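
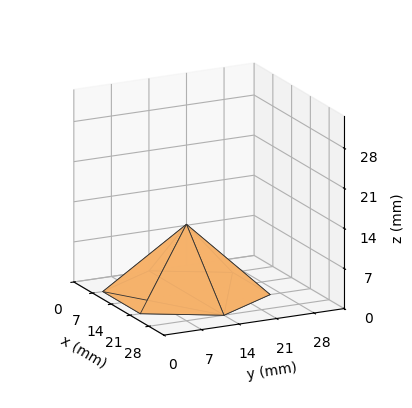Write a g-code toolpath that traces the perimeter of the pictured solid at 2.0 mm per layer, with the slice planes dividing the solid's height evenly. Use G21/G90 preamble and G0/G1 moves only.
Reading the render: the shape is a regular 6-sided pyramid, base circumscribed radius ≈ 14 mm, apex at z ≈ 12 mm (dimensions read to the nearest mm from the axis ticks). For the g-code, the solid's height is divided into equal slices at the stated Δz and each level perimeter traced with G1 moves after a G0 lift.

; perimeter-only toolpath
G21 ; units = mm
G90 ; absolute positioning
G28 ; home
; layer 1
G0 Z2.0
G0 X25.7 Y14.0
G1 X19.8 Y24.1
G1 X8.2 Y24.1
G1 X2.3 Y14.0
G1 X8.2 Y3.9
G1 X19.8 Y3.9
G1 X25.7 Y14.0
; layer 2
G0 Z4.0
G0 X23.3 Y14.0
G1 X18.7 Y22.1
G1 X9.3 Y22.1
G1 X4.7 Y14.0
G1 X9.3 Y5.9
G1 X18.7 Y5.9
G1 X23.3 Y14.0
; layer 3
G0 Z6.0
G0 X21.0 Y14.0
G1 X17.5 Y20.1
G1 X10.5 Y20.1
G1 X7.0 Y14.0
G1 X10.5 Y8.0
G1 X17.5 Y8.0
G1 X21.0 Y14.0
; layer 4
G0 Z8.0
G0 X18.7 Y14.0
G1 X16.3 Y18.0
G1 X11.7 Y18.0
G1 X9.3 Y14.0
G1 X11.7 Y10.0
G1 X16.3 Y10.0
G1 X18.7 Y14.0
; layer 5
G0 Z10.0
G0 X16.3 Y14.0
G1 X15.2 Y16.0
G1 X12.8 Y16.0
G1 X11.7 Y14.0
G1 X12.8 Y12.0
G1 X15.2 Y12.0
G1 X16.3 Y14.0
M2 ; end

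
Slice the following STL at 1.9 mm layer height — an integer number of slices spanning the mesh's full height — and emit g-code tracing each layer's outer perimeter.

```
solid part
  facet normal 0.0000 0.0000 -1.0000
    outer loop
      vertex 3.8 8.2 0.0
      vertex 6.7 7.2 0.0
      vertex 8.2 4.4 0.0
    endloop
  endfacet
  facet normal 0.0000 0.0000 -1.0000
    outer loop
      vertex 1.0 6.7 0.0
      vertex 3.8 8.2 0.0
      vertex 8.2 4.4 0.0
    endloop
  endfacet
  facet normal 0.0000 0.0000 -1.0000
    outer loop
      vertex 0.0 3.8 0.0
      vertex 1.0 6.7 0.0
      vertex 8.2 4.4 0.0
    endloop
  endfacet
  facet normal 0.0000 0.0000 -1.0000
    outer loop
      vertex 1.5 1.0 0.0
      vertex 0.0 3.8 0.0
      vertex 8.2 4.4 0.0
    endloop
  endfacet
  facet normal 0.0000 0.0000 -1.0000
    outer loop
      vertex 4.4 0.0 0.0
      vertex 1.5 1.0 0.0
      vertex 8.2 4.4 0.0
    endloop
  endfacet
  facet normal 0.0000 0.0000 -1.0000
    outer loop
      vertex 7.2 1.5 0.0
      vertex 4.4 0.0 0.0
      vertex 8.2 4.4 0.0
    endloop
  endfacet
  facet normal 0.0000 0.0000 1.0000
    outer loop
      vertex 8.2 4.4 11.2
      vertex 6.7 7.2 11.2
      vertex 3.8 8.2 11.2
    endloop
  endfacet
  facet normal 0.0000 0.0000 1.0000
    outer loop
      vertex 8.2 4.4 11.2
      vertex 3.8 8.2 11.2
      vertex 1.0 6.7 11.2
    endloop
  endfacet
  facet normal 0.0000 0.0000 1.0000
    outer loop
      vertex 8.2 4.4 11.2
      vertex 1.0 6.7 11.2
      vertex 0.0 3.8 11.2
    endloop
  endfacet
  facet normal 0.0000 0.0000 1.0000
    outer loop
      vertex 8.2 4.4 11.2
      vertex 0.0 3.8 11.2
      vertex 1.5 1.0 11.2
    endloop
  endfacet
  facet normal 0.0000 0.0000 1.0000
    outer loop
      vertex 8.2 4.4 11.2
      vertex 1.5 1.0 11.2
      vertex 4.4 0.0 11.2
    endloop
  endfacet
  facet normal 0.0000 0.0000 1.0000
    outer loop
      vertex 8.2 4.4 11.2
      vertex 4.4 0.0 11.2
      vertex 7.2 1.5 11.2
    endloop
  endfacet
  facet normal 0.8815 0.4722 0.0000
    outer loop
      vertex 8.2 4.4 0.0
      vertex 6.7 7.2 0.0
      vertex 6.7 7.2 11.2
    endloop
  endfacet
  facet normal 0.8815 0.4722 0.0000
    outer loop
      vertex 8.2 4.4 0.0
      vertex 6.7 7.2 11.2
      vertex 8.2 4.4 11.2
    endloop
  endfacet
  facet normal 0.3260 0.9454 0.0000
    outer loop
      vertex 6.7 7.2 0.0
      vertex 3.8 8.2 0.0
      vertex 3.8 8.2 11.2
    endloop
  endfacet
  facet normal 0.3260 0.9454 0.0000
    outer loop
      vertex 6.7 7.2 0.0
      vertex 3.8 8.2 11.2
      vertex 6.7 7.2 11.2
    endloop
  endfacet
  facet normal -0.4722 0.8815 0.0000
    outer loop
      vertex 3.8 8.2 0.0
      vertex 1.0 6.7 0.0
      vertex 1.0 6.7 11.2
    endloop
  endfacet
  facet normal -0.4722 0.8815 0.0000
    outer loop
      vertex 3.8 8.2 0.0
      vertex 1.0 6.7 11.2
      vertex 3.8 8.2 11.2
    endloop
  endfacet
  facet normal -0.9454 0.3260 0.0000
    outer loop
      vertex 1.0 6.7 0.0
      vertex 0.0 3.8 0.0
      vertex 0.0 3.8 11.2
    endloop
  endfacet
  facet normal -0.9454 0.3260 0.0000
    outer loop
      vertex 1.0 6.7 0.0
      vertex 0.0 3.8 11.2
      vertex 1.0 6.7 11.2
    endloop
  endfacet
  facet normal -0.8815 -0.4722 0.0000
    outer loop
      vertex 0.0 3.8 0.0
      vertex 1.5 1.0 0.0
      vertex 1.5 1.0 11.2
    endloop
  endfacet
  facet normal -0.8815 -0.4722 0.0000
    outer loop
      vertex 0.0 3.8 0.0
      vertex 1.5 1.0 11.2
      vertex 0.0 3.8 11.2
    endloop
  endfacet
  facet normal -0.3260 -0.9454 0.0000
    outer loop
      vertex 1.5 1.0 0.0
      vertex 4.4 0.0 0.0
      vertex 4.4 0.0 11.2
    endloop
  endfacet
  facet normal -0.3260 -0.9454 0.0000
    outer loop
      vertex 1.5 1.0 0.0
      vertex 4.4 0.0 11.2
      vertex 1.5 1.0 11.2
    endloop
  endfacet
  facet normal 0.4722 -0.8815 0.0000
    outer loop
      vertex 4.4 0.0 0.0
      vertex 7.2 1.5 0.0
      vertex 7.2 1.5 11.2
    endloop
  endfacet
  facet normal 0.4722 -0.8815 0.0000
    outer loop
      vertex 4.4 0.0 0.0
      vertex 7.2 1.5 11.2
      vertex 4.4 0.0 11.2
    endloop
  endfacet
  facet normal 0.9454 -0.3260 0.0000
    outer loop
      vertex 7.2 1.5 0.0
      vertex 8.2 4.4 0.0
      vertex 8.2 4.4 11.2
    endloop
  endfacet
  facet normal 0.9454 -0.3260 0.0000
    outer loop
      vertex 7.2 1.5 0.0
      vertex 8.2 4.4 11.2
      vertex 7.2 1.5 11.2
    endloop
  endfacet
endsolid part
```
; perimeter-only toolpath
G21 ; units = mm
G90 ; absolute positioning
G28 ; home
; layer 1
G0 Z1.9
G0 X8.2 Y4.4
G1 X6.7 Y7.2
G1 X3.8 Y8.2
G1 X1.0 Y6.7
G1 X0.0 Y3.8
G1 X1.5 Y1.0
G1 X4.4 Y0.0
G1 X7.2 Y1.5
G1 X8.2 Y4.4
; layer 2
G0 Z3.7
G0 X8.2 Y4.4
G1 X6.7 Y7.2
G1 X3.8 Y8.2
G1 X1.0 Y6.7
G1 X0.0 Y3.8
G1 X1.5 Y1.0
G1 X4.4 Y0.0
G1 X7.2 Y1.5
G1 X8.2 Y4.4
; layer 3
G0 Z5.6
G0 X8.2 Y4.4
G1 X6.7 Y7.2
G1 X3.8 Y8.2
G1 X1.0 Y6.7
G1 X0.0 Y3.8
G1 X1.5 Y1.0
G1 X4.4 Y0.0
G1 X7.2 Y1.5
G1 X8.2 Y4.4
; layer 4
G0 Z7.5
G0 X8.2 Y4.4
G1 X6.7 Y7.2
G1 X3.8 Y8.2
G1 X1.0 Y6.7
G1 X0.0 Y3.8
G1 X1.5 Y1.0
G1 X4.4 Y0.0
G1 X7.2 Y1.5
G1 X8.2 Y4.4
; layer 5
G0 Z9.3
G0 X8.2 Y4.4
G1 X6.7 Y7.2
G1 X3.8 Y8.2
G1 X1.0 Y6.7
G1 X0.0 Y3.8
G1 X1.5 Y1.0
G1 X4.4 Y0.0
G1 X7.2 Y1.5
G1 X8.2 Y4.4
; layer 6
G0 Z11.2
G0 X8.2 Y4.4
G1 X6.7 Y7.2
G1 X3.8 Y8.2
G1 X1.0 Y6.7
G1 X0.0 Y3.8
G1 X1.5 Y1.0
G1 X4.4 Y0.0
G1 X7.2 Y1.5
G1 X8.2 Y4.4
M2 ; end

The solid is a regular 8-sided prism (a cylinder approximated with 8 flat sides), circumscribed radius ≈ 4.1 mm, height ≈ 11.2 mm. Slicing at Δz = 1.9 mm — 6 equal slices spanning the solid's height, so layer i sits at z = i·h/6 — gives 6 non-empty perimeters. Each is a 8-segment closed polygon; G0 lifts to the layer z and rapids to the start vertex, then G1 traces the edges.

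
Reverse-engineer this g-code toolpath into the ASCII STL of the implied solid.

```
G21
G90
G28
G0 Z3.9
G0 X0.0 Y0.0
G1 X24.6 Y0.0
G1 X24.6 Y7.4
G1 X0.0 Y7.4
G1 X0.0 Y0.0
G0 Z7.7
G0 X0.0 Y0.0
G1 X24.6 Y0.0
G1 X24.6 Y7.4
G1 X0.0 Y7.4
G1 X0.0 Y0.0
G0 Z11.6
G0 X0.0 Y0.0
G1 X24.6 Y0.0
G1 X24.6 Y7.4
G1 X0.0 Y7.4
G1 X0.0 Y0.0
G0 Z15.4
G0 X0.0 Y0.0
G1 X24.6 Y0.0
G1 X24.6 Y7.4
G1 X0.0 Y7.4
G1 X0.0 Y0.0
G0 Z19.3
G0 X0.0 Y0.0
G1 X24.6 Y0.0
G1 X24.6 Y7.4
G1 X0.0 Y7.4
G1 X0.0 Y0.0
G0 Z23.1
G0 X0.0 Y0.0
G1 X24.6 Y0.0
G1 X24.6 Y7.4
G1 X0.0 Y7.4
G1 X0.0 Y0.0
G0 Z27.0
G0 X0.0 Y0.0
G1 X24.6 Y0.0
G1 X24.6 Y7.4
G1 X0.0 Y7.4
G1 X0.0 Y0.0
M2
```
solid part
  facet normal 0.0000 0.0000 -1.0000
    outer loop
      vertex 24.6 7.4 0.0
      vertex 24.6 0.0 0.0
      vertex 0.0 0.0 0.0
    endloop
  endfacet
  facet normal 0.0000 0.0000 -1.0000
    outer loop
      vertex 0.0 7.4 0.0
      vertex 24.6 7.4 0.0
      vertex 0.0 0.0 0.0
    endloop
  endfacet
  facet normal 0.0000 0.0000 1.0000
    outer loop
      vertex 0.0 0.0 27.0
      vertex 24.6 0.0 27.0
      vertex 24.6 7.4 27.0
    endloop
  endfacet
  facet normal 0.0000 0.0000 1.0000
    outer loop
      vertex 0.0 0.0 27.0
      vertex 24.6 7.4 27.0
      vertex 0.0 7.4 27.0
    endloop
  endfacet
  facet normal 0.0000 -1.0000 0.0000
    outer loop
      vertex 0.0 0.0 0.0
      vertex 24.6 0.0 0.0
      vertex 24.6 0.0 27.0
    endloop
  endfacet
  facet normal 0.0000 -1.0000 0.0000
    outer loop
      vertex 0.0 0.0 0.0
      vertex 24.6 0.0 27.0
      vertex 0.0 0.0 27.0
    endloop
  endfacet
  facet normal 0.0000 1.0000 0.0000
    outer loop
      vertex 24.6 7.4 27.0
      vertex 24.6 7.4 0.0
      vertex 0.0 7.4 0.0
    endloop
  endfacet
  facet normal 0.0000 1.0000 0.0000
    outer loop
      vertex 0.0 7.4 27.0
      vertex 24.6 7.4 27.0
      vertex 0.0 7.4 0.0
    endloop
  endfacet
  facet normal -1.0000 0.0000 0.0000
    outer loop
      vertex 0.0 7.4 27.0
      vertex 0.0 7.4 0.0
      vertex 0.0 0.0 0.0
    endloop
  endfacet
  facet normal -1.0000 0.0000 0.0000
    outer loop
      vertex 0.0 0.0 27.0
      vertex 0.0 7.4 27.0
      vertex 0.0 0.0 0.0
    endloop
  endfacet
  facet normal 1.0000 0.0000 0.0000
    outer loop
      vertex 24.6 0.0 0.0
      vertex 24.6 7.4 0.0
      vertex 24.6 7.4 27.0
    endloop
  endfacet
  facet normal 1.0000 0.0000 0.0000
    outer loop
      vertex 24.6 0.0 0.0
      vertex 24.6 7.4 27.0
      vertex 24.6 0.0 27.0
    endloop
  endfacet
endsolid part

The G0 Z moves step by Δz≈3.9 mm. Every layer's G1 loop is the same polygon, so the solid is a straight extrusion of it from z=0 to z≈27. Closing with flat bottom and top caps and triangulating gives 12 facets — a rectangular box, roughly 24.6 × 7.4 mm footprint and 27 mm tall.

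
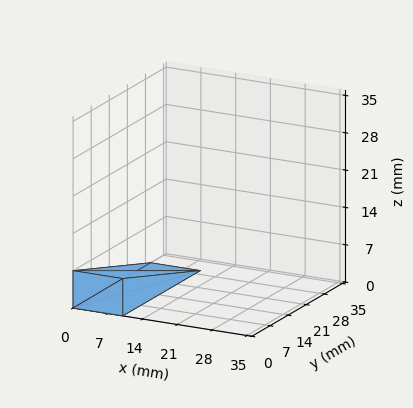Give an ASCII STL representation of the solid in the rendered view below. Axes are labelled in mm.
Reading the render: the shape is a wedge (ramp): 10 × 30 mm base, rising to 7 mm along the y=0 edge and sloping linearly to z=0 at y=30 (dimensions read to the nearest mm from the axis ticks). For the STL, each face is triangulated and given an outward normal.

solid part
  facet normal 0.0000 0.0000 -1.0000
    outer loop
      vertex 10.00 30.00 0.00
      vertex 10.00 0.00 0.00
      vertex 0.00 0.00 0.00
    endloop
  endfacet
  facet normal 0.0000 0.0000 -1.0000
    outer loop
      vertex 0.00 30.00 0.00
      vertex 10.00 30.00 0.00
      vertex 0.00 0.00 0.00
    endloop
  endfacet
  facet normal 0.0000 -1.0000 0.0000
    outer loop
      vertex 0.00 0.00 0.00
      vertex 10.00 0.00 0.00
      vertex 10.00 0.00 7.00
    endloop
  endfacet
  facet normal 0.0000 -1.0000 0.0000
    outer loop
      vertex 0.00 0.00 0.00
      vertex 10.00 0.00 7.00
      vertex 0.00 0.00 7.00
    endloop
  endfacet
  facet normal 0.0000 0.2272 0.9738
    outer loop
      vertex 0.00 0.00 7.00
      vertex 10.00 0.00 7.00
      vertex 10.00 30.00 0.00
    endloop
  endfacet
  facet normal 0.0000 0.2272 0.9738
    outer loop
      vertex 0.00 0.00 7.00
      vertex 10.00 30.00 0.00
      vertex 0.00 30.00 0.00
    endloop
  endfacet
  facet normal -1.0000 0.0000 0.0000
    outer loop
      vertex 0.00 0.00 7.00
      vertex 0.00 30.00 0.00
      vertex 0.00 0.00 0.00
    endloop
  endfacet
  facet normal 1.0000 0.0000 0.0000
    outer loop
      vertex 10.00 0.00 0.00
      vertex 10.00 30.00 0.00
      vertex 10.00 0.00 7.00
    endloop
  endfacet
endsolid part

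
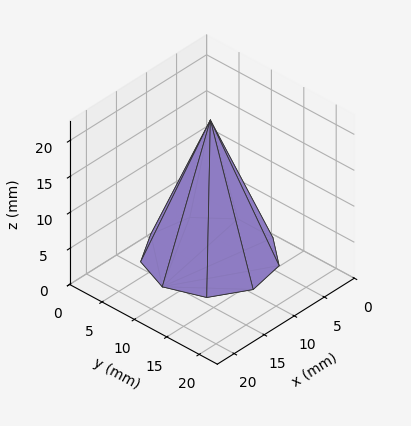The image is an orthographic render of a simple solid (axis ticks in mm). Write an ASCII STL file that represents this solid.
Reading the render: the shape is a regular 9-sided pyramid, base circumscribed radius ≈ 8 mm, apex at z ≈ 19 mm (dimensions read to the nearest mm from the axis ticks). For the STL, each face is triangulated and given an outward normal.

solid part
  facet normal 0.0000 0.0000 -1.0000
    outer loop
      vertex 9.4 15.9 0.0
      vertex 14.1 13.1 0.0
      vertex 16.0 8.0 0.0
    endloop
  endfacet
  facet normal 0.0000 0.0000 -1.0000
    outer loop
      vertex 4.0 14.9 0.0
      vertex 9.4 15.9 0.0
      vertex 16.0 8.0 0.0
    endloop
  endfacet
  facet normal 0.0000 0.0000 -1.0000
    outer loop
      vertex 0.5 10.7 0.0
      vertex 4.0 14.9 0.0
      vertex 16.0 8.0 0.0
    endloop
  endfacet
  facet normal 0.0000 0.0000 -1.0000
    outer loop
      vertex 0.5 5.3 0.0
      vertex 0.5 10.7 0.0
      vertex 16.0 8.0 0.0
    endloop
  endfacet
  facet normal 0.0000 0.0000 -1.0000
    outer loop
      vertex 4.0 1.1 0.0
      vertex 0.5 5.3 0.0
      vertex 16.0 8.0 0.0
    endloop
  endfacet
  facet normal 0.0000 0.0000 -1.0000
    outer loop
      vertex 9.4 0.1 0.0
      vertex 4.0 1.1 0.0
      vertex 16.0 8.0 0.0
    endloop
  endfacet
  facet normal 0.0000 0.0000 -1.0000
    outer loop
      vertex 14.1 2.9 0.0
      vertex 9.4 0.1 0.0
      vertex 16.0 8.0 0.0
    endloop
  endfacet
  facet normal 0.8717 0.3247 0.3670
    outer loop
      vertex 16.0 8.0 0.0
      vertex 14.1 13.1 0.0
      vertex 8.0 8.0 19.0
    endloop
  endfacet
  facet normal 0.4760 0.7990 0.3673
    outer loop
      vertex 14.1 13.1 0.0
      vertex 9.4 15.9 0.0
      vertex 8.0 8.0 19.0
    endloop
  endfacet
  facet normal -0.1693 0.9144 0.3677
    outer loop
      vertex 9.4 15.9 0.0
      vertex 4.0 14.9 0.0
      vertex 8.0 8.0 19.0
    endloop
  endfacet
  facet normal -0.7147 0.5956 0.3667
    outer loop
      vertex 4.0 14.9 0.0
      vertex 0.5 10.7 0.0
      vertex 8.0 8.0 19.0
    endloop
  endfacet
  facet normal -0.9302 0.0000 0.3672
    outer loop
      vertex 0.5 10.7 0.0
      vertex 0.5 5.3 0.0
      vertex 8.0 8.0 19.0
    endloop
  endfacet
  facet normal -0.7147 -0.5956 0.3667
    outer loop
      vertex 0.5 5.3 0.0
      vertex 4.0 1.1 0.0
      vertex 8.0 8.0 19.0
    endloop
  endfacet
  facet normal -0.1693 -0.9144 0.3677
    outer loop
      vertex 4.0 1.1 0.0
      vertex 9.4 0.1 0.0
      vertex 8.0 8.0 19.0
    endloop
  endfacet
  facet normal 0.4760 -0.7990 0.3673
    outer loop
      vertex 9.4 0.1 0.0
      vertex 14.1 2.9 0.0
      vertex 8.0 8.0 19.0
    endloop
  endfacet
  facet normal 0.8717 -0.3247 0.3670
    outer loop
      vertex 14.1 2.9 0.0
      vertex 16.0 8.0 0.0
      vertex 8.0 8.0 19.0
    endloop
  endfacet
endsolid part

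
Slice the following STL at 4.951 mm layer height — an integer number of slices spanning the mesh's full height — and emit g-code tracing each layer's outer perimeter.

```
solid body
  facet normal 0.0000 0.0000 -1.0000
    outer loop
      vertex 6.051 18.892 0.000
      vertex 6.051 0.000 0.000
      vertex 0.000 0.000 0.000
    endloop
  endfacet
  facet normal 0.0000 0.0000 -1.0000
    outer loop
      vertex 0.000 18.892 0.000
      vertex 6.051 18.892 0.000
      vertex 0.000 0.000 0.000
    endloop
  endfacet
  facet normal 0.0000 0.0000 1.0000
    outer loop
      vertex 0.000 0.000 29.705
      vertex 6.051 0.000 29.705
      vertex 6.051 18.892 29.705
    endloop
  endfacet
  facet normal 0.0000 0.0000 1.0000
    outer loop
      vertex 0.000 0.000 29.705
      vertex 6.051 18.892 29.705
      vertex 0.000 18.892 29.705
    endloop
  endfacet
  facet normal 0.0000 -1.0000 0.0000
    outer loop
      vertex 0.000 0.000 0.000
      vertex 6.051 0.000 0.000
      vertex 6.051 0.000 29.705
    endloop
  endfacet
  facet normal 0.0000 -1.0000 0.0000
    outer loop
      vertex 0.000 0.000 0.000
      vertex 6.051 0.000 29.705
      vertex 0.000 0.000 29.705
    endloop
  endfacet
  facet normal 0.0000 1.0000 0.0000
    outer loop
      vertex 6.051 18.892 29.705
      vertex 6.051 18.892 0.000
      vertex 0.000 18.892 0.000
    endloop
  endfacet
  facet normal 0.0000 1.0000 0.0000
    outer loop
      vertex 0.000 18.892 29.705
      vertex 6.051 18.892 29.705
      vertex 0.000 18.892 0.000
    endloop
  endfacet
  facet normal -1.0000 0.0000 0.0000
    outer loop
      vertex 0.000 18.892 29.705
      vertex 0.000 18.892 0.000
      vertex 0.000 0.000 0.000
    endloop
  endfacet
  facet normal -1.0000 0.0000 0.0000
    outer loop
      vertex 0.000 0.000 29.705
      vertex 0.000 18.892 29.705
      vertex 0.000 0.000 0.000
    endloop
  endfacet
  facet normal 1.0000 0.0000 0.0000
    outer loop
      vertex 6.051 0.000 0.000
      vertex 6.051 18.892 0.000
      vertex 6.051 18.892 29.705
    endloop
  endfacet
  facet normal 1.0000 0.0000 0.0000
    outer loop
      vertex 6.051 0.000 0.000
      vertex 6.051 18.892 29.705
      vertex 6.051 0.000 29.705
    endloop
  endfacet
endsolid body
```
; perimeter-only toolpath
G21 ; units = mm
G90 ; absolute positioning
G28 ; home
; layer 1
G0 Z4.951
G0 X0.000 Y0.000
G1 X6.051 Y0.000
G1 X6.051 Y18.892
G1 X0.000 Y18.892
G1 X0.000 Y0.000
; layer 2
G0 Z9.902
G0 X0.000 Y0.000
G1 X6.051 Y0.000
G1 X6.051 Y18.892
G1 X0.000 Y18.892
G1 X0.000 Y0.000
; layer 3
G0 Z14.852
G0 X0.000 Y0.000
G1 X6.051 Y0.000
G1 X6.051 Y18.892
G1 X0.000 Y18.892
G1 X0.000 Y0.000
; layer 4
G0 Z19.803
G0 X0.000 Y0.000
G1 X6.051 Y0.000
G1 X6.051 Y18.892
G1 X0.000 Y18.892
G1 X0.000 Y0.000
; layer 5
G0 Z24.754
G0 X0.000 Y0.000
G1 X6.051 Y0.000
G1 X6.051 Y18.892
G1 X0.000 Y18.892
G1 X0.000 Y0.000
; layer 6
G0 Z29.705
G0 X0.000 Y0.000
G1 X6.051 Y0.000
G1 X6.051 Y18.892
G1 X0.000 Y18.892
G1 X0.000 Y0.000
M2 ; end

The solid is a rectangular box, roughly 6.05 × 18.9 mm footprint and 29.7 mm tall. Slicing at Δz = 4.951 mm — 6 equal slices spanning the solid's height, so layer i sits at z = i·h/6 — gives 6 non-empty perimeters. Each is a 4-segment closed polygon; G0 lifts to the layer z and rapids to the start vertex, then G1 traces the edges.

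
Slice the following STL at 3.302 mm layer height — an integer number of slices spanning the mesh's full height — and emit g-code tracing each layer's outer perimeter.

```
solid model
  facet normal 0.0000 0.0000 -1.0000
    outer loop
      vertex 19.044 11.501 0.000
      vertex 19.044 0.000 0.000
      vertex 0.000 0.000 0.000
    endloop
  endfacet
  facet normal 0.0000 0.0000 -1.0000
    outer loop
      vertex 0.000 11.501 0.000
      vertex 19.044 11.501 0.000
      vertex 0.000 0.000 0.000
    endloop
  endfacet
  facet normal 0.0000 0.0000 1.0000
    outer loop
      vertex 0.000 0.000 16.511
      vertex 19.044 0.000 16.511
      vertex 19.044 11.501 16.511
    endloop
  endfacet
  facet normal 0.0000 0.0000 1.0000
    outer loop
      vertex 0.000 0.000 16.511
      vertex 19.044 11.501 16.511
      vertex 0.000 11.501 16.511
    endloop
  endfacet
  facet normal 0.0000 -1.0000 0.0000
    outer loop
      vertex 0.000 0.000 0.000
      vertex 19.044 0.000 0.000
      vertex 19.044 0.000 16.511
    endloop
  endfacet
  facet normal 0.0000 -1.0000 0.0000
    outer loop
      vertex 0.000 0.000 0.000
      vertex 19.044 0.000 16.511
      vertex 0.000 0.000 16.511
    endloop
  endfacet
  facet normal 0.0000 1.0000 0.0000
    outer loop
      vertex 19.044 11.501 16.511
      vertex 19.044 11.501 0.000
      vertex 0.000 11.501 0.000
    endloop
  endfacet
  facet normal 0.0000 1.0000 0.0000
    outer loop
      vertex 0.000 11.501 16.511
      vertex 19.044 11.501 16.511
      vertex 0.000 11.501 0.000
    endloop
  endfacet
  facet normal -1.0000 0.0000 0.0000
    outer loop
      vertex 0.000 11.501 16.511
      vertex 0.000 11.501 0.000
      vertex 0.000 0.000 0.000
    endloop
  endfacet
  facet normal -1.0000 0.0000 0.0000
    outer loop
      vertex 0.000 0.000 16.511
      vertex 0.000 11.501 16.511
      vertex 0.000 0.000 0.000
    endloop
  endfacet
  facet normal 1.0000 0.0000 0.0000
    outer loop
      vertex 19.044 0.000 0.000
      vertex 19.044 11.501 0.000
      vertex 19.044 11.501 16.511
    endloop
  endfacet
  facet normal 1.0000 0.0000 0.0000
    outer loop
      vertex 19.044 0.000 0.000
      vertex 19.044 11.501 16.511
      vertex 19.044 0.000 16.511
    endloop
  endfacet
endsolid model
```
; perimeter-only toolpath
G21 ; units = mm
G90 ; absolute positioning
G28 ; home
; layer 1
G0 Z3.302
G0 X0.000 Y0.000
G1 X19.044 Y0.000
G1 X19.044 Y11.501
G1 X0.000 Y11.501
G1 X0.000 Y0.000
; layer 2
G0 Z6.604
G0 X0.000 Y0.000
G1 X19.044 Y0.000
G1 X19.044 Y11.501
G1 X0.000 Y11.501
G1 X0.000 Y0.000
; layer 3
G0 Z9.907
G0 X0.000 Y0.000
G1 X19.044 Y0.000
G1 X19.044 Y11.501
G1 X0.000 Y11.501
G1 X0.000 Y0.000
; layer 4
G0 Z13.209
G0 X0.000 Y0.000
G1 X19.044 Y0.000
G1 X19.044 Y11.501
G1 X0.000 Y11.501
G1 X0.000 Y0.000
; layer 5
G0 Z16.511
G0 X0.000 Y0.000
G1 X19.044 Y0.000
G1 X19.044 Y11.501
G1 X0.000 Y11.501
G1 X0.000 Y0.000
M2 ; end

The solid is a rectangular box, roughly 19 × 11.5 mm footprint and 16.5 mm tall. Slicing at Δz = 3.302 mm — 5 equal slices spanning the solid's height, so layer i sits at z = i·h/5 — gives 5 non-empty perimeters. Each is a 4-segment closed polygon; G0 lifts to the layer z and rapids to the start vertex, then G1 traces the edges.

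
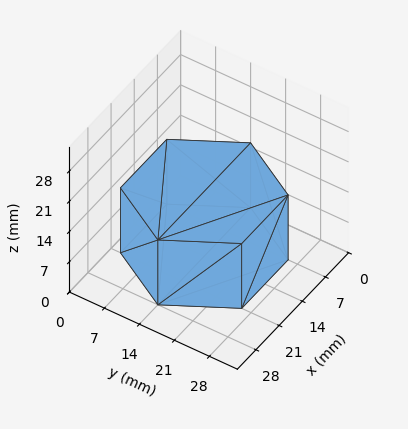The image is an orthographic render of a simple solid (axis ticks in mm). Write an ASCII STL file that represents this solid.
Reading the render: the shape is a regular 6-sided prism (a cylinder approximated with 6 flat sides), circumscribed radius ≈ 14 mm, height ≈ 15 mm (dimensions read to the nearest mm from the axis ticks). For the STL, each face is triangulated and given an outward normal.

solid part
  facet normal 0.0000 0.0000 -1.0000
    outer loop
      vertex 7.000 26.124 0.000
      vertex 21.000 26.124 0.000
      vertex 28.000 14.000 0.000
    endloop
  endfacet
  facet normal 0.0000 0.0000 -1.0000
    outer loop
      vertex 0.000 14.000 0.000
      vertex 7.000 26.124 0.000
      vertex 28.000 14.000 0.000
    endloop
  endfacet
  facet normal 0.0000 0.0000 -1.0000
    outer loop
      vertex 7.000 1.876 0.000
      vertex 0.000 14.000 0.000
      vertex 28.000 14.000 0.000
    endloop
  endfacet
  facet normal 0.0000 0.0000 -1.0000
    outer loop
      vertex 21.000 1.876 0.000
      vertex 7.000 1.876 0.000
      vertex 28.000 14.000 0.000
    endloop
  endfacet
  facet normal 0.0000 0.0000 1.0000
    outer loop
      vertex 28.000 14.000 15.000
      vertex 21.000 26.124 15.000
      vertex 7.000 26.124 15.000
    endloop
  endfacet
  facet normal 0.0000 0.0000 1.0000
    outer loop
      vertex 28.000 14.000 15.000
      vertex 7.000 26.124 15.000
      vertex 0.000 14.000 15.000
    endloop
  endfacet
  facet normal 0.0000 0.0000 1.0000
    outer loop
      vertex 28.000 14.000 15.000
      vertex 0.000 14.000 15.000
      vertex 7.000 1.876 15.000
    endloop
  endfacet
  facet normal 0.0000 0.0000 1.0000
    outer loop
      vertex 28.000 14.000 15.000
      vertex 7.000 1.876 15.000
      vertex 21.000 1.876 15.000
    endloop
  endfacet
  facet normal 0.8660 0.5000 0.0000
    outer loop
      vertex 28.000 14.000 0.000
      vertex 21.000 26.124 0.000
      vertex 21.000 26.124 15.000
    endloop
  endfacet
  facet normal 0.8660 0.5000 0.0000
    outer loop
      vertex 28.000 14.000 0.000
      vertex 21.000 26.124 15.000
      vertex 28.000 14.000 15.000
    endloop
  endfacet
  facet normal 0.0000 1.0000 0.0000
    outer loop
      vertex 21.000 26.124 0.000
      vertex 7.000 26.124 0.000
      vertex 7.000 26.124 15.000
    endloop
  endfacet
  facet normal 0.0000 1.0000 0.0000
    outer loop
      vertex 21.000 26.124 0.000
      vertex 7.000 26.124 15.000
      vertex 21.000 26.124 15.000
    endloop
  endfacet
  facet normal -0.8660 0.5000 0.0000
    outer loop
      vertex 7.000 26.124 0.000
      vertex 0.000 14.000 0.000
      vertex 0.000 14.000 15.000
    endloop
  endfacet
  facet normal -0.8660 0.5000 0.0000
    outer loop
      vertex 7.000 26.124 0.000
      vertex 0.000 14.000 15.000
      vertex 7.000 26.124 15.000
    endloop
  endfacet
  facet normal -0.8660 -0.5000 0.0000
    outer loop
      vertex 0.000 14.000 0.000
      vertex 7.000 1.876 0.000
      vertex 7.000 1.876 15.000
    endloop
  endfacet
  facet normal -0.8660 -0.5000 0.0000
    outer loop
      vertex 0.000 14.000 0.000
      vertex 7.000 1.876 15.000
      vertex 0.000 14.000 15.000
    endloop
  endfacet
  facet normal 0.0000 -1.0000 0.0000
    outer loop
      vertex 7.000 1.876 0.000
      vertex 21.000 1.876 0.000
      vertex 21.000 1.876 15.000
    endloop
  endfacet
  facet normal 0.0000 -1.0000 0.0000
    outer loop
      vertex 7.000 1.876 0.000
      vertex 21.000 1.876 15.000
      vertex 7.000 1.876 15.000
    endloop
  endfacet
  facet normal 0.8660 -0.5000 0.0000
    outer loop
      vertex 21.000 1.876 0.000
      vertex 28.000 14.000 0.000
      vertex 28.000 14.000 15.000
    endloop
  endfacet
  facet normal 0.8660 -0.5000 0.0000
    outer loop
      vertex 21.000 1.876 0.000
      vertex 28.000 14.000 15.000
      vertex 21.000 1.876 15.000
    endloop
  endfacet
endsolid part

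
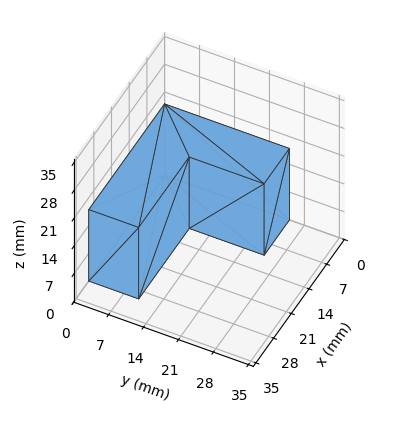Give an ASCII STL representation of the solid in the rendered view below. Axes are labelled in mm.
Reading the render: the shape is an L-shaped prism: outer 30 × 25 mm, arm thicknesses ≈ 10 mm (horizontal) and 10 mm (vertical), extruded 18 mm in z (dimensions read to the nearest mm from the axis ticks). For the STL, each face is triangulated and given an outward normal.

solid part
  facet normal 0.0000 0.0000 -1.0000
    outer loop
      vertex 30.0 10.0 0.0
      vertex 30.0 0.0 0.0
      vertex 0.0 0.0 0.0
    endloop
  endfacet
  facet normal 0.0000 0.0000 -1.0000
    outer loop
      vertex 10.0 10.0 0.0
      vertex 30.0 10.0 0.0
      vertex 0.0 0.0 0.0
    endloop
  endfacet
  facet normal 0.0000 0.0000 -1.0000
    outer loop
      vertex 10.0 25.0 0.0
      vertex 10.0 10.0 0.0
      vertex 0.0 0.0 0.0
    endloop
  endfacet
  facet normal 0.0000 0.0000 -1.0000
    outer loop
      vertex 0.0 25.0 0.0
      vertex 10.0 25.0 0.0
      vertex 0.0 0.0 0.0
    endloop
  endfacet
  facet normal 0.0000 0.0000 1.0000
    outer loop
      vertex 0.0 0.0 18.0
      vertex 30.0 0.0 18.0
      vertex 30.0 10.0 18.0
    endloop
  endfacet
  facet normal 0.0000 0.0000 1.0000
    outer loop
      vertex 0.0 0.0 18.0
      vertex 30.0 10.0 18.0
      vertex 10.0 10.0 18.0
    endloop
  endfacet
  facet normal 0.0000 0.0000 1.0000
    outer loop
      vertex 0.0 0.0 18.0
      vertex 10.0 10.0 18.0
      vertex 10.0 25.0 18.0
    endloop
  endfacet
  facet normal 0.0000 0.0000 1.0000
    outer loop
      vertex 0.0 0.0 18.0
      vertex 10.0 25.0 18.0
      vertex 0.0 25.0 18.0
    endloop
  endfacet
  facet normal 0.0000 -1.0000 0.0000
    outer loop
      vertex 0.0 0.0 0.0
      vertex 30.0 0.0 0.0
      vertex 30.0 0.0 18.0
    endloop
  endfacet
  facet normal 0.0000 -1.0000 0.0000
    outer loop
      vertex 0.0 0.0 0.0
      vertex 30.0 0.0 18.0
      vertex 0.0 0.0 18.0
    endloop
  endfacet
  facet normal 1.0000 0.0000 0.0000
    outer loop
      vertex 30.0 0.0 0.0
      vertex 30.0 10.0 0.0
      vertex 30.0 10.0 18.0
    endloop
  endfacet
  facet normal 1.0000 0.0000 0.0000
    outer loop
      vertex 30.0 0.0 0.0
      vertex 30.0 10.0 18.0
      vertex 30.0 0.0 18.0
    endloop
  endfacet
  facet normal 0.0000 1.0000 0.0000
    outer loop
      vertex 30.0 10.0 0.0
      vertex 10.0 10.0 0.0
      vertex 10.0 10.0 18.0
    endloop
  endfacet
  facet normal 0.0000 1.0000 0.0000
    outer loop
      vertex 30.0 10.0 0.0
      vertex 10.0 10.0 18.0
      vertex 30.0 10.0 18.0
    endloop
  endfacet
  facet normal 1.0000 0.0000 0.0000
    outer loop
      vertex 10.0 10.0 0.0
      vertex 10.0 25.0 0.0
      vertex 10.0 25.0 18.0
    endloop
  endfacet
  facet normal 1.0000 0.0000 0.0000
    outer loop
      vertex 10.0 10.0 0.0
      vertex 10.0 25.0 18.0
      vertex 10.0 10.0 18.0
    endloop
  endfacet
  facet normal 0.0000 1.0000 0.0000
    outer loop
      vertex 10.0 25.0 0.0
      vertex 0.0 25.0 0.0
      vertex 0.0 25.0 18.0
    endloop
  endfacet
  facet normal 0.0000 1.0000 0.0000
    outer loop
      vertex 10.0 25.0 0.0
      vertex 0.0 25.0 18.0
      vertex 10.0 25.0 18.0
    endloop
  endfacet
  facet normal -1.0000 0.0000 0.0000
    outer loop
      vertex 0.0 25.0 0.0
      vertex 0.0 0.0 0.0
      vertex 0.0 0.0 18.0
    endloop
  endfacet
  facet normal -1.0000 0.0000 0.0000
    outer loop
      vertex 0.0 25.0 0.0
      vertex 0.0 0.0 18.0
      vertex 0.0 25.0 18.0
    endloop
  endfacet
endsolid part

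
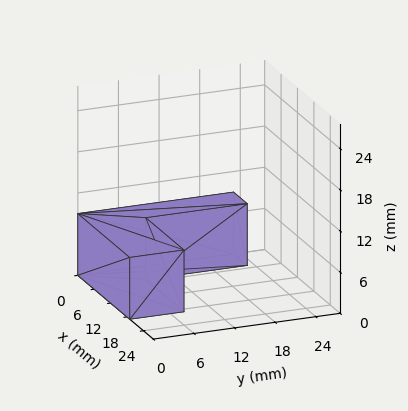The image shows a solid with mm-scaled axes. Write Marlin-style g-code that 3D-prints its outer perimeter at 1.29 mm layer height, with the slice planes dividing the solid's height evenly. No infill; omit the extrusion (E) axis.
Reading the render: the shape is an L-shaped prism: outer 19 × 23 mm, arm thicknesses ≈ 8 mm (horizontal) and 5 mm (vertical), extruded 9 mm in z (dimensions read to the nearest mm from the axis ticks). For the g-code, the solid's height is divided into equal slices at the stated Δz and each level perimeter traced with G1 moves after a G0 lift.

; perimeter-only toolpath
G21 ; units = mm
G90 ; absolute positioning
G28 ; home
; layer 1
G0 Z1.29
G0 X0.00 Y0.00
G1 X19.00 Y0.00
G1 X19.00 Y8.00
G1 X5.00 Y8.00
G1 X5.00 Y23.00
G1 X0.00 Y23.00
G1 X0.00 Y0.00
; layer 2
G0 Z2.57
G0 X0.00 Y0.00
G1 X19.00 Y0.00
G1 X19.00 Y8.00
G1 X5.00 Y8.00
G1 X5.00 Y23.00
G1 X0.00 Y23.00
G1 X0.00 Y0.00
; layer 3
G0 Z3.86
G0 X0.00 Y0.00
G1 X19.00 Y0.00
G1 X19.00 Y8.00
G1 X5.00 Y8.00
G1 X5.00 Y23.00
G1 X0.00 Y23.00
G1 X0.00 Y0.00
; layer 4
G0 Z5.14
G0 X0.00 Y0.00
G1 X19.00 Y0.00
G1 X19.00 Y8.00
G1 X5.00 Y8.00
G1 X5.00 Y23.00
G1 X0.00 Y23.00
G1 X0.00 Y0.00
; layer 5
G0 Z6.43
G0 X0.00 Y0.00
G1 X19.00 Y0.00
G1 X19.00 Y8.00
G1 X5.00 Y8.00
G1 X5.00 Y23.00
G1 X0.00 Y23.00
G1 X0.00 Y0.00
; layer 6
G0 Z7.71
G0 X0.00 Y0.00
G1 X19.00 Y0.00
G1 X19.00 Y8.00
G1 X5.00 Y8.00
G1 X5.00 Y23.00
G1 X0.00 Y23.00
G1 X0.00 Y0.00
; layer 7
G0 Z9.00
G0 X0.00 Y0.00
G1 X19.00 Y0.00
G1 X19.00 Y8.00
G1 X5.00 Y8.00
G1 X5.00 Y23.00
G1 X0.00 Y23.00
G1 X0.00 Y0.00
M2 ; end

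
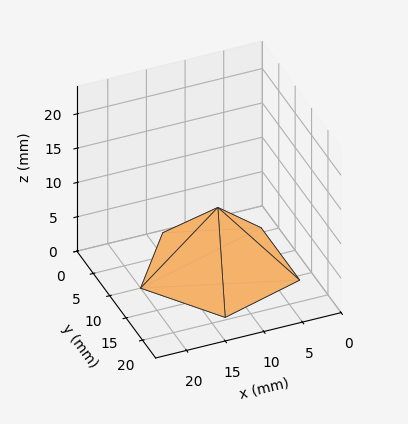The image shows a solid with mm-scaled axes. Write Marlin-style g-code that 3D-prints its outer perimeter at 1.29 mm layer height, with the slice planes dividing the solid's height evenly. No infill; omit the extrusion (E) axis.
Reading the render: the shape is a regular 5-sided pyramid, base circumscribed radius ≈ 10 mm, apex at z ≈ 9 mm (dimensions read to the nearest mm from the axis ticks). For the g-code, the solid's height is divided into equal slices at the stated Δz and each level perimeter traced with G1 moves after a G0 lift.

; perimeter-only toolpath
G21 ; units = mm
G90 ; absolute positioning
G28 ; home
; layer 1
G0 Z1.29
G0 X18.57 Y10.00
G1 X12.65 Y18.15
G1 X3.07 Y15.04
G1 X3.07 Y4.96
G1 X12.65 Y1.85
G1 X18.57 Y10.00
; layer 2
G0 Z2.57
G0 X17.14 Y10.00
G1 X12.21 Y16.79
G1 X4.22 Y14.20
G1 X4.22 Y5.80
G1 X12.21 Y3.21
G1 X17.14 Y10.00
; layer 3
G0 Z3.86
G0 X15.71 Y10.00
G1 X11.77 Y15.43
G1 X5.38 Y13.36
G1 X5.38 Y6.64
G1 X11.77 Y4.57
G1 X15.71 Y10.00
; layer 4
G0 Z5.14
G0 X14.29 Y10.00
G1 X11.32 Y14.08
G1 X6.53 Y12.52
G1 X6.53 Y7.48
G1 X11.32 Y5.92
G1 X14.29 Y10.00
; layer 5
G0 Z6.43
G0 X12.86 Y10.00
G1 X10.88 Y12.72
G1 X7.69 Y11.68
G1 X7.69 Y8.32
G1 X10.88 Y7.28
G1 X12.86 Y10.00
; layer 6
G0 Z7.71
G0 X11.43 Y10.00
G1 X10.44 Y11.36
G1 X8.84 Y10.84
G1 X8.84 Y9.16
G1 X10.44 Y8.64
G1 X11.43 Y10.00
M2 ; end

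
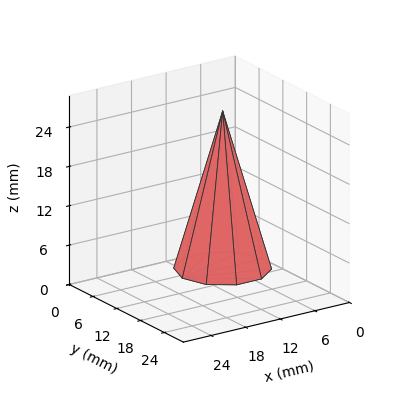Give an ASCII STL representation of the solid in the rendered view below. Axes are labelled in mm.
Reading the render: the shape is a regular 10-sided pyramid, base circumscribed radius ≈ 7 mm, apex at z ≈ 24 mm (dimensions read to the nearest mm from the axis ticks). For the STL, each face is triangulated and given an outward normal.

solid part
  facet normal 0.0000 0.0000 -1.0000
    outer loop
      vertex 9.16 13.66 0.00
      vertex 12.66 11.11 0.00
      vertex 14.00 7.00 0.00
    endloop
  endfacet
  facet normal 0.0000 0.0000 -1.0000
    outer loop
      vertex 4.84 13.66 0.00
      vertex 9.16 13.66 0.00
      vertex 14.00 7.00 0.00
    endloop
  endfacet
  facet normal 0.0000 0.0000 -1.0000
    outer loop
      vertex 1.34 11.11 0.00
      vertex 4.84 13.66 0.00
      vertex 14.00 7.00 0.00
    endloop
  endfacet
  facet normal 0.0000 0.0000 -1.0000
    outer loop
      vertex 0.00 7.00 0.00
      vertex 1.34 11.11 0.00
      vertex 14.00 7.00 0.00
    endloop
  endfacet
  facet normal 0.0000 0.0000 -1.0000
    outer loop
      vertex 1.34 2.89 0.00
      vertex 0.00 7.00 0.00
      vertex 14.00 7.00 0.00
    endloop
  endfacet
  facet normal 0.0000 0.0000 -1.0000
    outer loop
      vertex 4.84 0.34 0.00
      vertex 1.34 2.89 0.00
      vertex 14.00 7.00 0.00
    endloop
  endfacet
  facet normal 0.0000 0.0000 -1.0000
    outer loop
      vertex 9.16 0.34 0.00
      vertex 4.84 0.34 0.00
      vertex 14.00 7.00 0.00
    endloop
  endfacet
  facet normal 0.0000 0.0000 -1.0000
    outer loop
      vertex 12.66 2.89 0.00
      vertex 9.16 0.34 0.00
      vertex 14.00 7.00 0.00
    endloop
  endfacet
  facet normal 0.9162 0.2987 0.2672
    outer loop
      vertex 14.00 7.00 0.00
      vertex 12.66 11.11 0.00
      vertex 7.00 7.00 24.00
    endloop
  endfacet
  facet normal 0.5674 0.7788 0.2672
    outer loop
      vertex 12.66 11.11 0.00
      vertex 9.16 13.66 0.00
      vertex 7.00 7.00 24.00
    endloop
  endfacet
  facet normal 0.0000 0.9636 0.2674
    outer loop
      vertex 9.16 13.66 0.00
      vertex 4.84 13.66 0.00
      vertex 7.00 7.00 24.00
    endloop
  endfacet
  facet normal -0.5674 0.7788 0.2672
    outer loop
      vertex 4.84 13.66 0.00
      vertex 1.34 11.11 0.00
      vertex 7.00 7.00 24.00
    endloop
  endfacet
  facet normal -0.9162 0.2987 0.2672
    outer loop
      vertex 1.34 11.11 0.00
      vertex 0.00 7.00 0.00
      vertex 7.00 7.00 24.00
    endloop
  endfacet
  facet normal -0.9162 -0.2987 0.2672
    outer loop
      vertex 0.00 7.00 0.00
      vertex 1.34 2.89 0.00
      vertex 7.00 7.00 24.00
    endloop
  endfacet
  facet normal -0.5674 -0.7788 0.2672
    outer loop
      vertex 1.34 2.89 0.00
      vertex 4.84 0.34 0.00
      vertex 7.00 7.00 24.00
    endloop
  endfacet
  facet normal 0.0000 -0.9636 0.2674
    outer loop
      vertex 4.84 0.34 0.00
      vertex 9.16 0.34 0.00
      vertex 7.00 7.00 24.00
    endloop
  endfacet
  facet normal 0.5674 -0.7788 0.2672
    outer loop
      vertex 9.16 0.34 0.00
      vertex 12.66 2.89 0.00
      vertex 7.00 7.00 24.00
    endloop
  endfacet
  facet normal 0.9162 -0.2987 0.2672
    outer loop
      vertex 12.66 2.89 0.00
      vertex 14.00 7.00 0.00
      vertex 7.00 7.00 24.00
    endloop
  endfacet
endsolid part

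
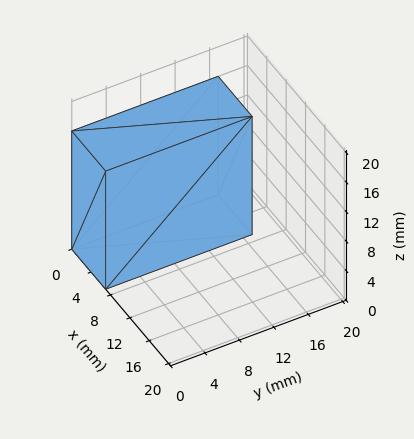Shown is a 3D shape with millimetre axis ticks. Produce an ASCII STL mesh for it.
Reading the render: the shape is a rectangular box, roughly 7 × 17 mm footprint and 16 mm tall (dimensions read to the nearest mm from the axis ticks). For the STL, each face is triangulated and given an outward normal.

solid part
  facet normal 0.0000 0.0000 -1.0000
    outer loop
      vertex 7.000 17.000 0.000
      vertex 7.000 0.000 0.000
      vertex 0.000 0.000 0.000
    endloop
  endfacet
  facet normal 0.0000 0.0000 -1.0000
    outer loop
      vertex 0.000 17.000 0.000
      vertex 7.000 17.000 0.000
      vertex 0.000 0.000 0.000
    endloop
  endfacet
  facet normal 0.0000 0.0000 1.0000
    outer loop
      vertex 0.000 0.000 16.000
      vertex 7.000 0.000 16.000
      vertex 7.000 17.000 16.000
    endloop
  endfacet
  facet normal 0.0000 0.0000 1.0000
    outer loop
      vertex 0.000 0.000 16.000
      vertex 7.000 17.000 16.000
      vertex 0.000 17.000 16.000
    endloop
  endfacet
  facet normal 0.0000 -1.0000 0.0000
    outer loop
      vertex 0.000 0.000 0.000
      vertex 7.000 0.000 0.000
      vertex 7.000 0.000 16.000
    endloop
  endfacet
  facet normal 0.0000 -1.0000 0.0000
    outer loop
      vertex 0.000 0.000 0.000
      vertex 7.000 0.000 16.000
      vertex 0.000 0.000 16.000
    endloop
  endfacet
  facet normal 0.0000 1.0000 0.0000
    outer loop
      vertex 7.000 17.000 16.000
      vertex 7.000 17.000 0.000
      vertex 0.000 17.000 0.000
    endloop
  endfacet
  facet normal 0.0000 1.0000 0.0000
    outer loop
      vertex 0.000 17.000 16.000
      vertex 7.000 17.000 16.000
      vertex 0.000 17.000 0.000
    endloop
  endfacet
  facet normal -1.0000 0.0000 0.0000
    outer loop
      vertex 0.000 17.000 16.000
      vertex 0.000 17.000 0.000
      vertex 0.000 0.000 0.000
    endloop
  endfacet
  facet normal -1.0000 0.0000 0.0000
    outer loop
      vertex 0.000 0.000 16.000
      vertex 0.000 17.000 16.000
      vertex 0.000 0.000 0.000
    endloop
  endfacet
  facet normal 1.0000 0.0000 0.0000
    outer loop
      vertex 7.000 0.000 0.000
      vertex 7.000 17.000 0.000
      vertex 7.000 17.000 16.000
    endloop
  endfacet
  facet normal 1.0000 0.0000 0.0000
    outer loop
      vertex 7.000 0.000 0.000
      vertex 7.000 17.000 16.000
      vertex 7.000 0.000 16.000
    endloop
  endfacet
endsolid part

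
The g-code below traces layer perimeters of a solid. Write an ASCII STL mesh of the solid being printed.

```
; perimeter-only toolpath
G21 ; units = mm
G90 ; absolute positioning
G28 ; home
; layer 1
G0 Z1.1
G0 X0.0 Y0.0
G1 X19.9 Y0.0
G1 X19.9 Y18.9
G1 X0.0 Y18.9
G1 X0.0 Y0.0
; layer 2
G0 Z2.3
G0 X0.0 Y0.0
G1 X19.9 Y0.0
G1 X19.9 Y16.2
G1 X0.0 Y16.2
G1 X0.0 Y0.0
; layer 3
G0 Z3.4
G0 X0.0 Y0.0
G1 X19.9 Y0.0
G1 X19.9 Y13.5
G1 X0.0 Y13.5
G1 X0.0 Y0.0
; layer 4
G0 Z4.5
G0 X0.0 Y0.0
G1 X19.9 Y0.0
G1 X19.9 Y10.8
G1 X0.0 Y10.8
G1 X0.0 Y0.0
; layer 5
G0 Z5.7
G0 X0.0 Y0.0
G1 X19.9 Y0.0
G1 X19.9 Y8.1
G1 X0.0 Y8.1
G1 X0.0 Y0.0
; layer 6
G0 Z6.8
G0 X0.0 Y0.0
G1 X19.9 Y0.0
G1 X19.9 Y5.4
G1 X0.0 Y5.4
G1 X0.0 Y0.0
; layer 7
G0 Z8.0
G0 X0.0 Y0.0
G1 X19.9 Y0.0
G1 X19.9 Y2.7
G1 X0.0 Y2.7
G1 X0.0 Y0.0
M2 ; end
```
solid part
  facet normal 0.0000 0.0000 -1.0000
    outer loop
      vertex 19.9 21.6 0.0
      vertex 19.9 0.0 0.0
      vertex 0.0 0.0 0.0
    endloop
  endfacet
  facet normal 0.0000 0.0000 -1.0000
    outer loop
      vertex 0.0 21.6 0.0
      vertex 19.9 21.6 0.0
      vertex 0.0 0.0 0.0
    endloop
  endfacet
  facet normal 0.0000 -1.0000 0.0000
    outer loop
      vertex 0.0 0.0 0.0
      vertex 19.9 0.0 0.0
      vertex 19.9 0.0 9.1
    endloop
  endfacet
  facet normal 0.0000 -1.0000 0.0000
    outer loop
      vertex 0.0 0.0 0.0
      vertex 19.9 0.0 9.1
      vertex 0.0 0.0 9.1
    endloop
  endfacet
  facet normal 0.0000 0.3882 0.9216
    outer loop
      vertex 0.0 0.0 9.1
      vertex 19.9 0.0 9.1
      vertex 19.9 21.6 0.0
    endloop
  endfacet
  facet normal 0.0000 0.3882 0.9216
    outer loop
      vertex 0.0 0.0 9.1
      vertex 19.9 21.6 0.0
      vertex 0.0 21.6 0.0
    endloop
  endfacet
  facet normal -1.0000 0.0000 0.0000
    outer loop
      vertex 0.0 0.0 9.1
      vertex 0.0 21.6 0.0
      vertex 0.0 0.0 0.0
    endloop
  endfacet
  facet normal 1.0000 0.0000 0.0000
    outer loop
      vertex 19.9 0.0 0.0
      vertex 19.9 21.6 0.0
      vertex 19.9 0.0 9.1
    endloop
  endfacet
endsolid part

The G0 Z moves step by Δz≈1.1 mm. The G1 loops shrink linearly with z, so the solid tapers from its base footprint up to z≈9.1. Closing with a flat bottom cap and the tapered top and triangulating gives 8 facets — a wedge (ramp): 19.9 × 21.6 mm base, rising to 9.1 mm along the y=0 edge and sloping linearly to z=0 at y=21.6.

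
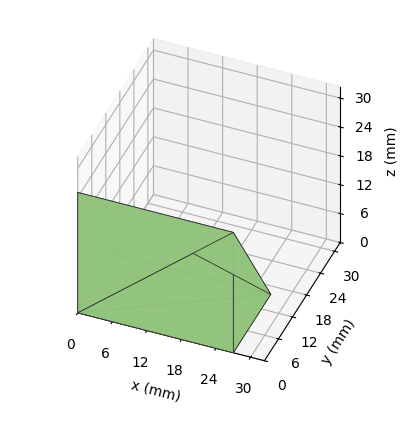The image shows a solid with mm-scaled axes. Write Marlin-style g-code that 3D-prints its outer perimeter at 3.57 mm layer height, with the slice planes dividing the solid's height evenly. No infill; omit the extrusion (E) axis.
Reading the render: the shape is a wedge (ramp): 27 × 16 mm base, rising to 25 mm along the y=0 edge and sloping linearly to z=0 at y=16 (dimensions read to the nearest mm from the axis ticks). For the g-code, the solid's height is divided into equal slices at the stated Δz and each level perimeter traced with G1 moves after a G0 lift.

; perimeter-only toolpath
G21 ; units = mm
G90 ; absolute positioning
G28 ; home
; layer 1
G0 Z3.57
G0 X0.00 Y0.00
G1 X27.00 Y0.00
G1 X27.00 Y13.71
G1 X0.00 Y13.71
G1 X0.00 Y0.00
; layer 2
G0 Z7.14
G0 X0.00 Y0.00
G1 X27.00 Y0.00
G1 X27.00 Y11.43
G1 X0.00 Y11.43
G1 X0.00 Y0.00
; layer 3
G0 Z10.71
G0 X0.00 Y0.00
G1 X27.00 Y0.00
G1 X27.00 Y9.14
G1 X0.00 Y9.14
G1 X0.00 Y0.00
; layer 4
G0 Z14.29
G0 X0.00 Y0.00
G1 X27.00 Y0.00
G1 X27.00 Y6.86
G1 X0.00 Y6.86
G1 X0.00 Y0.00
; layer 5
G0 Z17.86
G0 X0.00 Y0.00
G1 X27.00 Y0.00
G1 X27.00 Y4.57
G1 X0.00 Y4.57
G1 X0.00 Y0.00
; layer 6
G0 Z21.43
G0 X0.00 Y0.00
G1 X27.00 Y0.00
G1 X27.00 Y2.29
G1 X0.00 Y2.29
G1 X0.00 Y0.00
M2 ; end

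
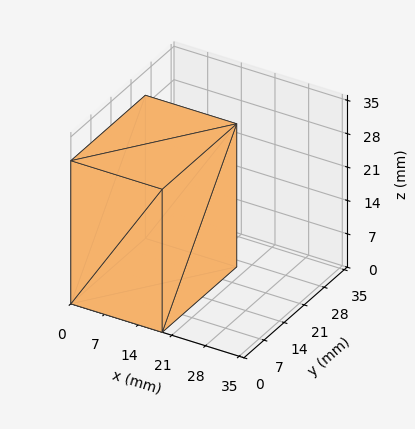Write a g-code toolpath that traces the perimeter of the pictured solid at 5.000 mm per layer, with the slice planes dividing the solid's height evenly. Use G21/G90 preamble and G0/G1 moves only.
Reading the render: the shape is a rectangular box, roughly 19 × 26 mm footprint and 30 mm tall (dimensions read to the nearest mm from the axis ticks). For the g-code, the solid's height is divided into equal slices at the stated Δz and each level perimeter traced with G1 moves after a G0 lift.

; perimeter-only toolpath
G21 ; units = mm
G90 ; absolute positioning
G28 ; home
; layer 1
G0 Z5.000
G0 X0.000 Y0.000
G1 X19.000 Y0.000
G1 X19.000 Y26.000
G1 X0.000 Y26.000
G1 X0.000 Y0.000
; layer 2
G0 Z10.000
G0 X0.000 Y0.000
G1 X19.000 Y0.000
G1 X19.000 Y26.000
G1 X0.000 Y26.000
G1 X0.000 Y0.000
; layer 3
G0 Z15.000
G0 X0.000 Y0.000
G1 X19.000 Y0.000
G1 X19.000 Y26.000
G1 X0.000 Y26.000
G1 X0.000 Y0.000
; layer 4
G0 Z20.000
G0 X0.000 Y0.000
G1 X19.000 Y0.000
G1 X19.000 Y26.000
G1 X0.000 Y26.000
G1 X0.000 Y0.000
; layer 5
G0 Z25.000
G0 X0.000 Y0.000
G1 X19.000 Y0.000
G1 X19.000 Y26.000
G1 X0.000 Y26.000
G1 X0.000 Y0.000
; layer 6
G0 Z30.000
G0 X0.000 Y0.000
G1 X19.000 Y0.000
G1 X19.000 Y26.000
G1 X0.000 Y26.000
G1 X0.000 Y0.000
M2 ; end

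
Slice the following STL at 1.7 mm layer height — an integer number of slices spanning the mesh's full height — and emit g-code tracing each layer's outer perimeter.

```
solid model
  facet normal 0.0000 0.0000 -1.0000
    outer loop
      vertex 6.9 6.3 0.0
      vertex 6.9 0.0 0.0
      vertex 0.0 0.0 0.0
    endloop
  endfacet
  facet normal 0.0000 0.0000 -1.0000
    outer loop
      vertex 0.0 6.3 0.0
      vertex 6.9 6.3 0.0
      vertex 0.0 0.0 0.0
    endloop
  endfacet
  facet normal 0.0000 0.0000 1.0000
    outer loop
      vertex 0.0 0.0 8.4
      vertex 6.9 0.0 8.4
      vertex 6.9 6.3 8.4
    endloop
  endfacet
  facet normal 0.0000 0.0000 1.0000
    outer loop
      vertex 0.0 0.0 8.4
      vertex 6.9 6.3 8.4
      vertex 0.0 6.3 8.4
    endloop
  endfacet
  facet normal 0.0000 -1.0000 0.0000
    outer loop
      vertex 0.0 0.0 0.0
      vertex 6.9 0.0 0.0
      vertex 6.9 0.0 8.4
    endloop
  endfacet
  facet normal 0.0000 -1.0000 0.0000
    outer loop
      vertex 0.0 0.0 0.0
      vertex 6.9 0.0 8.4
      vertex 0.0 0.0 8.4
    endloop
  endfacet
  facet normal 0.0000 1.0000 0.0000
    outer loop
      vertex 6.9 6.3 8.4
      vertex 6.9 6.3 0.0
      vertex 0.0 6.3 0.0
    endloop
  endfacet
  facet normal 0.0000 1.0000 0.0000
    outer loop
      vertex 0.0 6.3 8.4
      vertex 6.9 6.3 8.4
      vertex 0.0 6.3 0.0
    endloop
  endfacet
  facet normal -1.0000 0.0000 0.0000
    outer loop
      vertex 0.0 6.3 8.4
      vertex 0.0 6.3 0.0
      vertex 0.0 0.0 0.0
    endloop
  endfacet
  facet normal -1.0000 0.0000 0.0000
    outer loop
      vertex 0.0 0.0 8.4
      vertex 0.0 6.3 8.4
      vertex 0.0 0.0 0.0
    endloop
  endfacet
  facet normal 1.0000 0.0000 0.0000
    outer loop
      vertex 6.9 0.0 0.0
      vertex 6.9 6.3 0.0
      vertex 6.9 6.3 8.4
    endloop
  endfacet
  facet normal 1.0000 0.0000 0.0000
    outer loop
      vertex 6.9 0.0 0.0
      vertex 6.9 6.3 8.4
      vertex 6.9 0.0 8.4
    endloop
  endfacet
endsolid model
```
; perimeter-only toolpath
G21 ; units = mm
G90 ; absolute positioning
G28 ; home
; layer 1
G0 Z1.7
G0 X0.0 Y0.0
G1 X6.9 Y0.0
G1 X6.9 Y6.3
G1 X0.0 Y6.3
G1 X0.0 Y0.0
; layer 2
G0 Z3.4
G0 X0.0 Y0.0
G1 X6.9 Y0.0
G1 X6.9 Y6.3
G1 X0.0 Y6.3
G1 X0.0 Y0.0
; layer 3
G0 Z5.0
G0 X0.0 Y0.0
G1 X6.9 Y0.0
G1 X6.9 Y6.3
G1 X0.0 Y6.3
G1 X0.0 Y0.0
; layer 4
G0 Z6.7
G0 X0.0 Y0.0
G1 X6.9 Y0.0
G1 X6.9 Y6.3
G1 X0.0 Y6.3
G1 X0.0 Y0.0
; layer 5
G0 Z8.4
G0 X0.0 Y0.0
G1 X6.9 Y0.0
G1 X6.9 Y6.3
G1 X0.0 Y6.3
G1 X0.0 Y0.0
M2 ; end

The solid is a rectangular box, roughly 6.9 × 6.3 mm footprint and 8.4 mm tall. Slicing at Δz = 1.7 mm — 5 equal slices spanning the solid's height, so layer i sits at z = i·h/5 — gives 5 non-empty perimeters. Each is a 4-segment closed polygon; G0 lifts to the layer z and rapids to the start vertex, then G1 traces the edges.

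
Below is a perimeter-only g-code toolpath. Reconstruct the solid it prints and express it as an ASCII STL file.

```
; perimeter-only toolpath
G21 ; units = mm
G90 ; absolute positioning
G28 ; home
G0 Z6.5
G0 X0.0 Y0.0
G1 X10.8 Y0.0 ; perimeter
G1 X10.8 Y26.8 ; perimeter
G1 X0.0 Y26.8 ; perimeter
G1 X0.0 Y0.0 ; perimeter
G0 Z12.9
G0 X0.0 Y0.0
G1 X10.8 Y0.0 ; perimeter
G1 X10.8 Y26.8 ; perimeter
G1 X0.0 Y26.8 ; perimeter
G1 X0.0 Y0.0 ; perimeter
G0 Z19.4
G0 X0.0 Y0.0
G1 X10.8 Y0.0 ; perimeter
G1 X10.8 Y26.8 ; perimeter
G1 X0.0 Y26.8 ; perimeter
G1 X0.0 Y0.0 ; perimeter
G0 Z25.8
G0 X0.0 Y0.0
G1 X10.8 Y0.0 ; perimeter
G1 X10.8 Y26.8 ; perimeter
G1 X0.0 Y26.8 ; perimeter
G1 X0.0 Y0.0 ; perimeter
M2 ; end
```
solid part
  facet normal 0.0000 0.0000 -1.0000
    outer loop
      vertex 10.8 26.8 0.0
      vertex 10.8 0.0 0.0
      vertex 0.0 0.0 0.0
    endloop
  endfacet
  facet normal 0.0000 0.0000 -1.0000
    outer loop
      vertex 0.0 26.8 0.0
      vertex 10.8 26.8 0.0
      vertex 0.0 0.0 0.0
    endloop
  endfacet
  facet normal 0.0000 0.0000 1.0000
    outer loop
      vertex 0.0 0.0 25.8
      vertex 10.8 0.0 25.8
      vertex 10.8 26.8 25.8
    endloop
  endfacet
  facet normal 0.0000 0.0000 1.0000
    outer loop
      vertex 0.0 0.0 25.8
      vertex 10.8 26.8 25.8
      vertex 0.0 26.8 25.8
    endloop
  endfacet
  facet normal 0.0000 -1.0000 0.0000
    outer loop
      vertex 0.0 0.0 0.0
      vertex 10.8 0.0 0.0
      vertex 10.8 0.0 25.8
    endloop
  endfacet
  facet normal 0.0000 -1.0000 0.0000
    outer loop
      vertex 0.0 0.0 0.0
      vertex 10.8 0.0 25.8
      vertex 0.0 0.0 25.8
    endloop
  endfacet
  facet normal 0.0000 1.0000 0.0000
    outer loop
      vertex 10.8 26.8 25.8
      vertex 10.8 26.8 0.0
      vertex 0.0 26.8 0.0
    endloop
  endfacet
  facet normal 0.0000 1.0000 0.0000
    outer loop
      vertex 0.0 26.8 25.8
      vertex 10.8 26.8 25.8
      vertex 0.0 26.8 0.0
    endloop
  endfacet
  facet normal -1.0000 0.0000 0.0000
    outer loop
      vertex 0.0 26.8 25.8
      vertex 0.0 26.8 0.0
      vertex 0.0 0.0 0.0
    endloop
  endfacet
  facet normal -1.0000 0.0000 0.0000
    outer loop
      vertex 0.0 0.0 25.8
      vertex 0.0 26.8 25.8
      vertex 0.0 0.0 0.0
    endloop
  endfacet
  facet normal 1.0000 0.0000 0.0000
    outer loop
      vertex 10.8 0.0 0.0
      vertex 10.8 26.8 0.0
      vertex 10.8 26.8 25.8
    endloop
  endfacet
  facet normal 1.0000 0.0000 0.0000
    outer loop
      vertex 10.8 0.0 0.0
      vertex 10.8 26.8 25.8
      vertex 10.8 0.0 25.8
    endloop
  endfacet
endsolid part

The G0 Z moves step by Δz≈6.5 mm. Every layer's G1 loop is the same polygon, so the solid is a straight extrusion of it from z=0 to z≈25.8. Closing with flat bottom and top caps and triangulating gives 12 facets — a rectangular box, roughly 10.8 × 26.8 mm footprint and 25.8 mm tall.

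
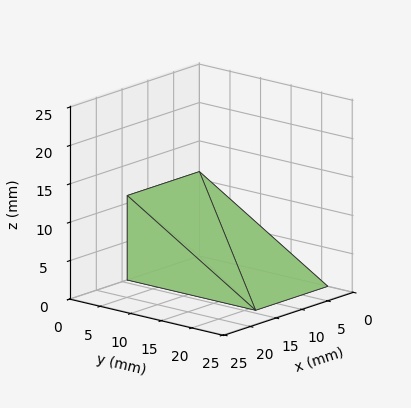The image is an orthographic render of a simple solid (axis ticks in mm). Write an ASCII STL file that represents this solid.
Reading the render: the shape is a wedge (ramp): 14 × 21 mm base, rising to 11 mm along the y=0 edge and sloping linearly to z=0 at y=21 (dimensions read to the nearest mm from the axis ticks). For the STL, each face is triangulated and given an outward normal.

solid part
  facet normal 0.0000 0.0000 -1.0000
    outer loop
      vertex 14.00 21.00 0.00
      vertex 14.00 0.00 0.00
      vertex 0.00 0.00 0.00
    endloop
  endfacet
  facet normal 0.0000 0.0000 -1.0000
    outer loop
      vertex 0.00 21.00 0.00
      vertex 14.00 21.00 0.00
      vertex 0.00 0.00 0.00
    endloop
  endfacet
  facet normal 0.0000 -1.0000 0.0000
    outer loop
      vertex 0.00 0.00 0.00
      vertex 14.00 0.00 0.00
      vertex 14.00 0.00 11.00
    endloop
  endfacet
  facet normal 0.0000 -1.0000 0.0000
    outer loop
      vertex 0.00 0.00 0.00
      vertex 14.00 0.00 11.00
      vertex 0.00 0.00 11.00
    endloop
  endfacet
  facet normal 0.0000 0.4640 0.8858
    outer loop
      vertex 0.00 0.00 11.00
      vertex 14.00 0.00 11.00
      vertex 14.00 21.00 0.00
    endloop
  endfacet
  facet normal 0.0000 0.4640 0.8858
    outer loop
      vertex 0.00 0.00 11.00
      vertex 14.00 21.00 0.00
      vertex 0.00 21.00 0.00
    endloop
  endfacet
  facet normal -1.0000 0.0000 0.0000
    outer loop
      vertex 0.00 0.00 11.00
      vertex 0.00 21.00 0.00
      vertex 0.00 0.00 0.00
    endloop
  endfacet
  facet normal 1.0000 0.0000 0.0000
    outer loop
      vertex 14.00 0.00 0.00
      vertex 14.00 21.00 0.00
      vertex 14.00 0.00 11.00
    endloop
  endfacet
endsolid part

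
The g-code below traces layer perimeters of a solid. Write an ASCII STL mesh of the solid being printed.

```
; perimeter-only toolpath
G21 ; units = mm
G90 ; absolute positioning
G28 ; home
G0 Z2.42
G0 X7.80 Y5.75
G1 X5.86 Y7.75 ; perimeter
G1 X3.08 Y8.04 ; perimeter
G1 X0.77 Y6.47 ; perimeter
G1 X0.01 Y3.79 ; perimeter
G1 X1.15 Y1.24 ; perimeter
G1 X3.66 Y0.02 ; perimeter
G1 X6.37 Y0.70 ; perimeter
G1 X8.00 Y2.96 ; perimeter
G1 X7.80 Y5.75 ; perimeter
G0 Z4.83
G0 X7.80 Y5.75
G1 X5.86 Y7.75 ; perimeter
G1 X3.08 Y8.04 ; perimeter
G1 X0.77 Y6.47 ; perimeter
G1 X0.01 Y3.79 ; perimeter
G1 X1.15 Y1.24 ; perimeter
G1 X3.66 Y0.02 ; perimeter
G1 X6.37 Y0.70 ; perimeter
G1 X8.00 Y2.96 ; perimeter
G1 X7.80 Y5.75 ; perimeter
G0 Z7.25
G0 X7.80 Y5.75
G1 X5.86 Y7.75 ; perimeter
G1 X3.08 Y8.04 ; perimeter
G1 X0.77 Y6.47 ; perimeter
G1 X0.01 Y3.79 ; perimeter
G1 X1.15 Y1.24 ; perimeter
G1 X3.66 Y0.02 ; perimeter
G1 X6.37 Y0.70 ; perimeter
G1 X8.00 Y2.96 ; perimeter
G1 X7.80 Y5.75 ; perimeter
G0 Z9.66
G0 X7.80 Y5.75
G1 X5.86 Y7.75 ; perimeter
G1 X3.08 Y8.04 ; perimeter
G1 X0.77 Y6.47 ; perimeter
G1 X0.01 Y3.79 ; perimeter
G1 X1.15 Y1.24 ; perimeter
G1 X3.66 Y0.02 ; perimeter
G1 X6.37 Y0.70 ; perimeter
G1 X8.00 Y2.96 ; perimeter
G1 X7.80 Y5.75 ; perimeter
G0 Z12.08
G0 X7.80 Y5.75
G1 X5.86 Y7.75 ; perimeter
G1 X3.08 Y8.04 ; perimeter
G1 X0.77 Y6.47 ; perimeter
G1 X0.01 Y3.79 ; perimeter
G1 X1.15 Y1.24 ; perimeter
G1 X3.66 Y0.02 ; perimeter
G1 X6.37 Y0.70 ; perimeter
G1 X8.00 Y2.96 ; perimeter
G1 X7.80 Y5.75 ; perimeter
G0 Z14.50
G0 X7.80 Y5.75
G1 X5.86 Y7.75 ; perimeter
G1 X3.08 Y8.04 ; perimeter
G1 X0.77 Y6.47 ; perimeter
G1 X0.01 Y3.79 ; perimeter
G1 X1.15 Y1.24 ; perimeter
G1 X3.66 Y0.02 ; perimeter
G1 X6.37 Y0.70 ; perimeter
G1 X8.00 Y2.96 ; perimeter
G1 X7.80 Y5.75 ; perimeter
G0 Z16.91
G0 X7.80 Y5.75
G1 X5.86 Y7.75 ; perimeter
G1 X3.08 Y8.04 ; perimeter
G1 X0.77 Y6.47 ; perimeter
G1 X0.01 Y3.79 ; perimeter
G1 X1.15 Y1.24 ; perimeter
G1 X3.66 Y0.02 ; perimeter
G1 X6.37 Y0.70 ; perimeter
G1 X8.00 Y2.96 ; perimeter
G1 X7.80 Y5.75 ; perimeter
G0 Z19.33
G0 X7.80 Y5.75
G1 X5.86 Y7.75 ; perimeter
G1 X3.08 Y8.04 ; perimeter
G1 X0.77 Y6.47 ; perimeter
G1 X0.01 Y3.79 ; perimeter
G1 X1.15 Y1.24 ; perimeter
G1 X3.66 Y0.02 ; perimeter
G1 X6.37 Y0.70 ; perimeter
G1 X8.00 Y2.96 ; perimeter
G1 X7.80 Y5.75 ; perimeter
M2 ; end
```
solid part
  facet normal 0.0000 0.0000 -1.0000
    outer loop
      vertex 3.08 8.04 0.00
      vertex 5.86 7.75 0.00
      vertex 7.80 5.75 0.00
    endloop
  endfacet
  facet normal 0.0000 0.0000 -1.0000
    outer loop
      vertex 0.77 6.47 0.00
      vertex 3.08 8.04 0.00
      vertex 7.80 5.75 0.00
    endloop
  endfacet
  facet normal 0.0000 0.0000 -1.0000
    outer loop
      vertex 0.01 3.79 0.00
      vertex 0.77 6.47 0.00
      vertex 7.80 5.75 0.00
    endloop
  endfacet
  facet normal 0.0000 0.0000 -1.0000
    outer loop
      vertex 1.15 1.24 0.00
      vertex 0.01 3.79 0.00
      vertex 7.80 5.75 0.00
    endloop
  endfacet
  facet normal 0.0000 0.0000 -1.0000
    outer loop
      vertex 3.66 0.02 0.00
      vertex 1.15 1.24 0.00
      vertex 7.80 5.75 0.00
    endloop
  endfacet
  facet normal 0.0000 0.0000 -1.0000
    outer loop
      vertex 6.37 0.70 0.00
      vertex 3.66 0.02 0.00
      vertex 7.80 5.75 0.00
    endloop
  endfacet
  facet normal 0.0000 0.0000 -1.0000
    outer loop
      vertex 8.00 2.96 0.00
      vertex 6.37 0.70 0.00
      vertex 7.80 5.75 0.00
    endloop
  endfacet
  facet normal 0.0000 0.0000 1.0000
    outer loop
      vertex 7.80 5.75 19.33
      vertex 5.86 7.75 19.33
      vertex 3.08 8.04 19.33
    endloop
  endfacet
  facet normal 0.0000 0.0000 1.0000
    outer loop
      vertex 7.80 5.75 19.33
      vertex 3.08 8.04 19.33
      vertex 0.77 6.47 19.33
    endloop
  endfacet
  facet normal 0.0000 0.0000 1.0000
    outer loop
      vertex 7.80 5.75 19.33
      vertex 0.77 6.47 19.33
      vertex 0.01 3.79 19.33
    endloop
  endfacet
  facet normal 0.0000 0.0000 1.0000
    outer loop
      vertex 7.80 5.75 19.33
      vertex 0.01 3.79 19.33
      vertex 1.15 1.24 19.33
    endloop
  endfacet
  facet normal 0.0000 0.0000 1.0000
    outer loop
      vertex 7.80 5.75 19.33
      vertex 1.15 1.24 19.33
      vertex 3.66 0.02 19.33
    endloop
  endfacet
  facet normal 0.0000 0.0000 1.0000
    outer loop
      vertex 7.80 5.75 19.33
      vertex 3.66 0.02 19.33
      vertex 6.37 0.70 19.33
    endloop
  endfacet
  facet normal 0.0000 0.0000 1.0000
    outer loop
      vertex 7.80 5.75 19.33
      vertex 6.37 0.70 19.33
      vertex 8.00 2.96 19.33
    endloop
  endfacet
  facet normal 0.7178 0.6963 0.0000
    outer loop
      vertex 7.80 5.75 0.00
      vertex 5.86 7.75 0.00
      vertex 5.86 7.75 19.33
    endloop
  endfacet
  facet normal 0.7178 0.6963 0.0000
    outer loop
      vertex 7.80 5.75 0.00
      vertex 5.86 7.75 19.33
      vertex 7.80 5.75 19.33
    endloop
  endfacet
  facet normal 0.1038 0.9946 0.0000
    outer loop
      vertex 5.86 7.75 0.00
      vertex 3.08 8.04 0.00
      vertex 3.08 8.04 19.33
    endloop
  endfacet
  facet normal 0.1038 0.9946 0.0000
    outer loop
      vertex 5.86 7.75 0.00
      vertex 3.08 8.04 19.33
      vertex 5.86 7.75 19.33
    endloop
  endfacet
  facet normal -0.5621 0.8271 0.0000
    outer loop
      vertex 3.08 8.04 0.00
      vertex 0.77 6.47 0.00
      vertex 0.77 6.47 19.33
    endloop
  endfacet
  facet normal -0.5621 0.8271 0.0000
    outer loop
      vertex 3.08 8.04 0.00
      vertex 0.77 6.47 19.33
      vertex 3.08 8.04 19.33
    endloop
  endfacet
  facet normal -0.9621 0.2728 0.0000
    outer loop
      vertex 0.77 6.47 0.00
      vertex 0.01 3.79 0.00
      vertex 0.01 3.79 19.33
    endloop
  endfacet
  facet normal -0.9621 0.2728 0.0000
    outer loop
      vertex 0.77 6.47 0.00
      vertex 0.01 3.79 19.33
      vertex 0.77 6.47 19.33
    endloop
  endfacet
  facet normal -0.9129 -0.4081 0.0000
    outer loop
      vertex 0.01 3.79 0.00
      vertex 1.15 1.24 0.00
      vertex 1.15 1.24 19.33
    endloop
  endfacet
  facet normal -0.9129 -0.4081 0.0000
    outer loop
      vertex 0.01 3.79 0.00
      vertex 1.15 1.24 19.33
      vertex 0.01 3.79 19.33
    endloop
  endfacet
  facet normal -0.4372 -0.8994 0.0000
    outer loop
      vertex 1.15 1.24 0.00
      vertex 3.66 0.02 0.00
      vertex 3.66 0.02 19.33
    endloop
  endfacet
  facet normal -0.4372 -0.8994 0.0000
    outer loop
      vertex 1.15 1.24 0.00
      vertex 3.66 0.02 19.33
      vertex 1.15 1.24 19.33
    endloop
  endfacet
  facet normal 0.2434 -0.9699 0.0000
    outer loop
      vertex 3.66 0.02 0.00
      vertex 6.37 0.70 0.00
      vertex 6.37 0.70 19.33
    endloop
  endfacet
  facet normal 0.2434 -0.9699 0.0000
    outer loop
      vertex 3.66 0.02 0.00
      vertex 6.37 0.70 19.33
      vertex 3.66 0.02 19.33
    endloop
  endfacet
  facet normal 0.8111 -0.5850 0.0000
    outer loop
      vertex 6.37 0.70 0.00
      vertex 8.00 2.96 0.00
      vertex 8.00 2.96 19.33
    endloop
  endfacet
  facet normal 0.8111 -0.5850 0.0000
    outer loop
      vertex 6.37 0.70 0.00
      vertex 8.00 2.96 19.33
      vertex 6.37 0.70 19.33
    endloop
  endfacet
  facet normal 0.9974 0.0715 0.0000
    outer loop
      vertex 8.00 2.96 0.00
      vertex 7.80 5.75 0.00
      vertex 7.80 5.75 19.33
    endloop
  endfacet
  facet normal 0.9974 0.0715 0.0000
    outer loop
      vertex 8.00 2.96 0.00
      vertex 7.80 5.75 19.33
      vertex 8.00 2.96 19.33
    endloop
  endfacet
endsolid part

The G0 Z moves step by Δz≈2.42 mm. Every layer's G1 loop is the same polygon, so the solid is a straight extrusion of it from z=0 to z≈19.3. Closing with flat bottom and top caps and triangulating gives 32 facets — a regular 9-sided prism (a cylinder approximated with 9 flat sides), circumscribed radius ≈ 4.08 mm, height ≈ 19.3 mm.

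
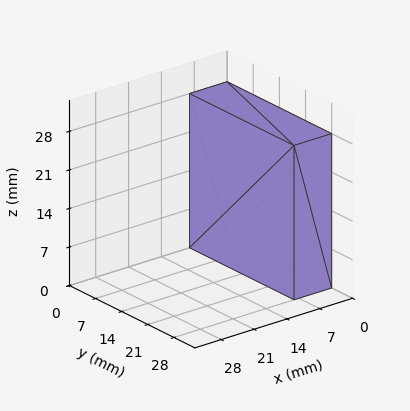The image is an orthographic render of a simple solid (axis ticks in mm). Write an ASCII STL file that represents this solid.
Reading the render: the shape is a rectangular box, roughly 8 × 28 mm footprint and 28 mm tall (dimensions read to the nearest mm from the axis ticks). For the STL, each face is triangulated and given an outward normal.

solid part
  facet normal 0.0000 0.0000 -1.0000
    outer loop
      vertex 8.000 28.000 0.000
      vertex 8.000 0.000 0.000
      vertex 0.000 0.000 0.000
    endloop
  endfacet
  facet normal 0.0000 0.0000 -1.0000
    outer loop
      vertex 0.000 28.000 0.000
      vertex 8.000 28.000 0.000
      vertex 0.000 0.000 0.000
    endloop
  endfacet
  facet normal 0.0000 0.0000 1.0000
    outer loop
      vertex 0.000 0.000 28.000
      vertex 8.000 0.000 28.000
      vertex 8.000 28.000 28.000
    endloop
  endfacet
  facet normal 0.0000 0.0000 1.0000
    outer loop
      vertex 0.000 0.000 28.000
      vertex 8.000 28.000 28.000
      vertex 0.000 28.000 28.000
    endloop
  endfacet
  facet normal 0.0000 -1.0000 0.0000
    outer loop
      vertex 0.000 0.000 0.000
      vertex 8.000 0.000 0.000
      vertex 8.000 0.000 28.000
    endloop
  endfacet
  facet normal 0.0000 -1.0000 0.0000
    outer loop
      vertex 0.000 0.000 0.000
      vertex 8.000 0.000 28.000
      vertex 0.000 0.000 28.000
    endloop
  endfacet
  facet normal 0.0000 1.0000 0.0000
    outer loop
      vertex 8.000 28.000 28.000
      vertex 8.000 28.000 0.000
      vertex 0.000 28.000 0.000
    endloop
  endfacet
  facet normal 0.0000 1.0000 0.0000
    outer loop
      vertex 0.000 28.000 28.000
      vertex 8.000 28.000 28.000
      vertex 0.000 28.000 0.000
    endloop
  endfacet
  facet normal -1.0000 0.0000 0.0000
    outer loop
      vertex 0.000 28.000 28.000
      vertex 0.000 28.000 0.000
      vertex 0.000 0.000 0.000
    endloop
  endfacet
  facet normal -1.0000 0.0000 0.0000
    outer loop
      vertex 0.000 0.000 28.000
      vertex 0.000 28.000 28.000
      vertex 0.000 0.000 0.000
    endloop
  endfacet
  facet normal 1.0000 0.0000 0.0000
    outer loop
      vertex 8.000 0.000 0.000
      vertex 8.000 28.000 0.000
      vertex 8.000 28.000 28.000
    endloop
  endfacet
  facet normal 1.0000 0.0000 0.0000
    outer loop
      vertex 8.000 0.000 0.000
      vertex 8.000 28.000 28.000
      vertex 8.000 0.000 28.000
    endloop
  endfacet
endsolid part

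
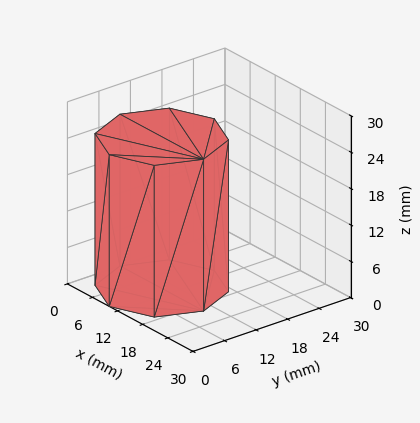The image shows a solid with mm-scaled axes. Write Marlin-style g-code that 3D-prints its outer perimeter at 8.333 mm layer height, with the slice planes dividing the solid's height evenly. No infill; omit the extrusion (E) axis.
Reading the render: the shape is a regular 8-sided prism (a cylinder approximated with 8 flat sides), circumscribed radius ≈ 10 mm, height ≈ 25 mm (dimensions read to the nearest mm from the axis ticks). For the g-code, the solid's height is divided into equal slices at the stated Δz and each level perimeter traced with G1 moves after a G0 lift.

; perimeter-only toolpath
G21 ; units = mm
G90 ; absolute positioning
G28 ; home
; layer 1
G0 Z8.333
G0 X20.000 Y10.000
G1 X17.071 Y17.071
G1 X10.000 Y20.000
G1 X2.929 Y17.071
G1 X0.000 Y10.000
G1 X2.929 Y2.929
G1 X10.000 Y0.000
G1 X17.071 Y2.929
G1 X20.000 Y10.000
; layer 2
G0 Z16.667
G0 X20.000 Y10.000
G1 X17.071 Y17.071
G1 X10.000 Y20.000
G1 X2.929 Y17.071
G1 X0.000 Y10.000
G1 X2.929 Y2.929
G1 X10.000 Y0.000
G1 X17.071 Y2.929
G1 X20.000 Y10.000
; layer 3
G0 Z25.000
G0 X20.000 Y10.000
G1 X17.071 Y17.071
G1 X10.000 Y20.000
G1 X2.929 Y17.071
G1 X0.000 Y10.000
G1 X2.929 Y2.929
G1 X10.000 Y0.000
G1 X17.071 Y2.929
G1 X20.000 Y10.000
M2 ; end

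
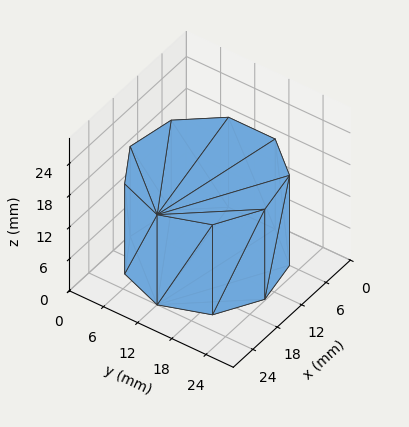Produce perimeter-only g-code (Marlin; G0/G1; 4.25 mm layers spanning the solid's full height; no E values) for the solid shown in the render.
Reading the render: the shape is a regular 9-sided prism (a cylinder approximated with 9 flat sides), circumscribed radius ≈ 12 mm, height ≈ 17 mm (dimensions read to the nearest mm from the axis ticks). For the g-code, the solid's height is divided into equal slices at the stated Δz and each level perimeter traced with G1 moves after a G0 lift.

; perimeter-only toolpath
G21 ; units = mm
G90 ; absolute positioning
G28 ; home
; layer 1
G0 Z4.25
G0 X24.00 Y12.00
G1 X21.19 Y19.71
G1 X14.08 Y23.82
G1 X6.00 Y22.39
G1 X0.72 Y16.10
G1 X0.72 Y7.90
G1 X6.00 Y1.61
G1 X14.08 Y0.18
G1 X21.19 Y4.29
G1 X24.00 Y12.00
; layer 2
G0 Z8.50
G0 X24.00 Y12.00
G1 X21.19 Y19.71
G1 X14.08 Y23.82
G1 X6.00 Y22.39
G1 X0.72 Y16.10
G1 X0.72 Y7.90
G1 X6.00 Y1.61
G1 X14.08 Y0.18
G1 X21.19 Y4.29
G1 X24.00 Y12.00
; layer 3
G0 Z12.75
G0 X24.00 Y12.00
G1 X21.19 Y19.71
G1 X14.08 Y23.82
G1 X6.00 Y22.39
G1 X0.72 Y16.10
G1 X0.72 Y7.90
G1 X6.00 Y1.61
G1 X14.08 Y0.18
G1 X21.19 Y4.29
G1 X24.00 Y12.00
; layer 4
G0 Z17.00
G0 X24.00 Y12.00
G1 X21.19 Y19.71
G1 X14.08 Y23.82
G1 X6.00 Y22.39
G1 X0.72 Y16.10
G1 X0.72 Y7.90
G1 X6.00 Y1.61
G1 X14.08 Y0.18
G1 X21.19 Y4.29
G1 X24.00 Y12.00
M2 ; end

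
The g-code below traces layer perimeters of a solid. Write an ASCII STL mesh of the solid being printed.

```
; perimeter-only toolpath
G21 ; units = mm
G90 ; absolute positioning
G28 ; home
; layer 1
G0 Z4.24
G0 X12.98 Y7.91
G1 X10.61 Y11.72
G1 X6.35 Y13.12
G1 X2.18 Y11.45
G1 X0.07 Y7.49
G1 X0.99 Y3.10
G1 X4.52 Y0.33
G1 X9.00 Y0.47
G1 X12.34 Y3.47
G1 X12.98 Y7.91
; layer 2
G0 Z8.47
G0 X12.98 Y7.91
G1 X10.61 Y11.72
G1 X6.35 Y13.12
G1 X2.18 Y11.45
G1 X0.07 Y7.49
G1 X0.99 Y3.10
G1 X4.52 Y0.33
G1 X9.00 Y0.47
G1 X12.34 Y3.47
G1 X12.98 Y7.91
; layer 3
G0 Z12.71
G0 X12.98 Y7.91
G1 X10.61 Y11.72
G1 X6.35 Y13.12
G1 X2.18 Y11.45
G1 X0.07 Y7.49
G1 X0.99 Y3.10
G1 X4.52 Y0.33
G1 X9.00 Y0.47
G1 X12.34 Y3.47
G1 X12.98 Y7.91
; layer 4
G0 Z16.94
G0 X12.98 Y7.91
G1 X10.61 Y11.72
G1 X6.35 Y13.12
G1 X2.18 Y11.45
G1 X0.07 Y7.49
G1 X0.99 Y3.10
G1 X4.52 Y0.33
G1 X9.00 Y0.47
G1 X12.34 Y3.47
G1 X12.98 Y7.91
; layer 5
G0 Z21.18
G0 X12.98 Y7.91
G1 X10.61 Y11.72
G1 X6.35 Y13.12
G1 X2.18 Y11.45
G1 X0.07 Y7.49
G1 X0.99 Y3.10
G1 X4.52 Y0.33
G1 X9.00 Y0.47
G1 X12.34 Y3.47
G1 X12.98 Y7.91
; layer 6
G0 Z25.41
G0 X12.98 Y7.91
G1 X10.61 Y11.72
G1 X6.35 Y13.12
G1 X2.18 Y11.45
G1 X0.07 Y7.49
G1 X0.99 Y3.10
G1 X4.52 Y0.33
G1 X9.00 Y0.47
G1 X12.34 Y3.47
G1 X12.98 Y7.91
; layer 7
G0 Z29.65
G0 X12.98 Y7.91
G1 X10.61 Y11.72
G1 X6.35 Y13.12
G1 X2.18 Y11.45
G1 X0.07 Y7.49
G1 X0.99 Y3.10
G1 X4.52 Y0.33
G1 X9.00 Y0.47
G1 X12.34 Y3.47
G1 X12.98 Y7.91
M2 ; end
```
solid part
  facet normal 0.0000 0.0000 -1.0000
    outer loop
      vertex 6.35 13.12 0.00
      vertex 10.61 11.72 0.00
      vertex 12.98 7.91 0.00
    endloop
  endfacet
  facet normal 0.0000 0.0000 -1.0000
    outer loop
      vertex 2.18 11.45 0.00
      vertex 6.35 13.12 0.00
      vertex 12.98 7.91 0.00
    endloop
  endfacet
  facet normal 0.0000 0.0000 -1.0000
    outer loop
      vertex 0.07 7.49 0.00
      vertex 2.18 11.45 0.00
      vertex 12.98 7.91 0.00
    endloop
  endfacet
  facet normal 0.0000 0.0000 -1.0000
    outer loop
      vertex 0.99 3.10 0.00
      vertex 0.07 7.49 0.00
      vertex 12.98 7.91 0.00
    endloop
  endfacet
  facet normal 0.0000 0.0000 -1.0000
    outer loop
      vertex 4.52 0.33 0.00
      vertex 0.99 3.10 0.00
      vertex 12.98 7.91 0.00
    endloop
  endfacet
  facet normal 0.0000 0.0000 -1.0000
    outer loop
      vertex 9.00 0.47 0.00
      vertex 4.52 0.33 0.00
      vertex 12.98 7.91 0.00
    endloop
  endfacet
  facet normal 0.0000 0.0000 -1.0000
    outer loop
      vertex 12.34 3.47 0.00
      vertex 9.00 0.47 0.00
      vertex 12.98 7.91 0.00
    endloop
  endfacet
  facet normal 0.0000 0.0000 1.0000
    outer loop
      vertex 12.98 7.91 29.65
      vertex 10.61 11.72 29.65
      vertex 6.35 13.12 29.65
    endloop
  endfacet
  facet normal 0.0000 0.0000 1.0000
    outer loop
      vertex 12.98 7.91 29.65
      vertex 6.35 13.12 29.65
      vertex 2.18 11.45 29.65
    endloop
  endfacet
  facet normal 0.0000 0.0000 1.0000
    outer loop
      vertex 12.98 7.91 29.65
      vertex 2.18 11.45 29.65
      vertex 0.07 7.49 29.65
    endloop
  endfacet
  facet normal 0.0000 0.0000 1.0000
    outer loop
      vertex 12.98 7.91 29.65
      vertex 0.07 7.49 29.65
      vertex 0.99 3.10 29.65
    endloop
  endfacet
  facet normal 0.0000 0.0000 1.0000
    outer loop
      vertex 12.98 7.91 29.65
      vertex 0.99 3.10 29.65
      vertex 4.52 0.33 29.65
    endloop
  endfacet
  facet normal 0.0000 0.0000 1.0000
    outer loop
      vertex 12.98 7.91 29.65
      vertex 4.52 0.33 29.65
      vertex 9.00 0.47 29.65
    endloop
  endfacet
  facet normal 0.0000 0.0000 1.0000
    outer loop
      vertex 12.98 7.91 29.65
      vertex 9.00 0.47 29.65
      vertex 12.34 3.47 29.65
    endloop
  endfacet
  facet normal 0.8491 0.5282 0.0000
    outer loop
      vertex 12.98 7.91 0.00
      vertex 10.61 11.72 0.00
      vertex 10.61 11.72 29.65
    endloop
  endfacet
  facet normal 0.8491 0.5282 0.0000
    outer loop
      vertex 12.98 7.91 0.00
      vertex 10.61 11.72 29.65
      vertex 12.98 7.91 29.65
    endloop
  endfacet
  facet normal 0.3122 0.9500 0.0000
    outer loop
      vertex 10.61 11.72 0.00
      vertex 6.35 13.12 0.00
      vertex 6.35 13.12 29.65
    endloop
  endfacet
  facet normal 0.3122 0.9500 0.0000
    outer loop
      vertex 10.61 11.72 0.00
      vertex 6.35 13.12 29.65
      vertex 10.61 11.72 29.65
    endloop
  endfacet
  facet normal -0.3718 0.9283 0.0000
    outer loop
      vertex 6.35 13.12 0.00
      vertex 2.18 11.45 0.00
      vertex 2.18 11.45 29.65
    endloop
  endfacet
  facet normal -0.3718 0.9283 0.0000
    outer loop
      vertex 6.35 13.12 0.00
      vertex 2.18 11.45 29.65
      vertex 6.35 13.12 29.65
    endloop
  endfacet
  facet normal -0.8825 0.4702 0.0000
    outer loop
      vertex 2.18 11.45 0.00
      vertex 0.07 7.49 0.00
      vertex 0.07 7.49 29.65
    endloop
  endfacet
  facet normal -0.8825 0.4702 0.0000
    outer loop
      vertex 2.18 11.45 0.00
      vertex 0.07 7.49 29.65
      vertex 2.18 11.45 29.65
    endloop
  endfacet
  facet normal -0.9787 -0.2051 0.0000
    outer loop
      vertex 0.07 7.49 0.00
      vertex 0.99 3.10 0.00
      vertex 0.99 3.10 29.65
    endloop
  endfacet
  facet normal -0.9787 -0.2051 0.0000
    outer loop
      vertex 0.07 7.49 0.00
      vertex 0.99 3.10 29.65
      vertex 0.07 7.49 29.65
    endloop
  endfacet
  facet normal -0.6173 -0.7867 0.0000
    outer loop
      vertex 0.99 3.10 0.00
      vertex 4.52 0.33 0.00
      vertex 4.52 0.33 29.65
    endloop
  endfacet
  facet normal -0.6173 -0.7867 0.0000
    outer loop
      vertex 0.99 3.10 0.00
      vertex 4.52 0.33 29.65
      vertex 0.99 3.10 29.65
    endloop
  endfacet
  facet normal 0.0312 -0.9995 0.0000
    outer loop
      vertex 4.52 0.33 0.00
      vertex 9.00 0.47 0.00
      vertex 9.00 0.47 29.65
    endloop
  endfacet
  facet normal 0.0312 -0.9995 0.0000
    outer loop
      vertex 4.52 0.33 0.00
      vertex 9.00 0.47 29.65
      vertex 4.52 0.33 29.65
    endloop
  endfacet
  facet normal 0.6682 -0.7440 0.0000
    outer loop
      vertex 9.00 0.47 0.00
      vertex 12.34 3.47 0.00
      vertex 12.34 3.47 29.65
    endloop
  endfacet
  facet normal 0.6682 -0.7440 0.0000
    outer loop
      vertex 9.00 0.47 0.00
      vertex 12.34 3.47 29.65
      vertex 9.00 0.47 29.65
    endloop
  endfacet
  facet normal 0.9898 -0.1427 0.0000
    outer loop
      vertex 12.34 3.47 0.00
      vertex 12.98 7.91 0.00
      vertex 12.98 7.91 29.65
    endloop
  endfacet
  facet normal 0.9898 -0.1427 0.0000
    outer loop
      vertex 12.34 3.47 0.00
      vertex 12.98 7.91 29.65
      vertex 12.34 3.47 29.65
    endloop
  endfacet
endsolid part

The G0 Z moves step by Δz≈4.24 mm. Every layer's G1 loop is the same polygon, so the solid is a straight extrusion of it from z=0 to z≈29.6. Closing with flat bottom and top caps and triangulating gives 32 facets — a regular 9-sided prism (a cylinder approximated with 9 flat sides), circumscribed radius ≈ 6.56 mm, height ≈ 29.6 mm.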